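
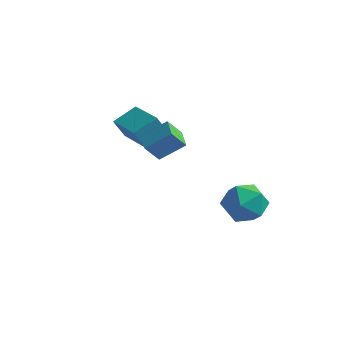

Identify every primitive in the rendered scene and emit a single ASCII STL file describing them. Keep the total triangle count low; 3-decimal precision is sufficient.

solid 
facet normal -0.453 -0.782 -0.427
outer loop
vertex -2.261 -1.505 2.245
vertex -3.758 -0.465 1.927
vertex -1.875 -1.229 1.331
endloop
endfacet
facet normal 0.809 -0.563 0.172
outer loop
vertex -1.322 -0.275 1.853
vertex -2.261 -1.505 2.245
vertex -1.875 -1.229 1.331
endloop
endfacet
facet normal -0.453 -0.782 -0.427
outer loop
vertex -1.875 -1.229 1.331
vertex -3.758 -0.465 1.927
vertex -3.372 -0.189 1.013
endloop
endfacet
facet normal 0.375 0.268 -0.887
outer loop
vertex -3.372 -0.189 1.013
vertex -1.322 -0.275 1.853
vertex -1.875 -1.229 1.331
endloop
endfacet
facet normal -0.375 -0.268 0.887
outer loop
vertex -2.261 -1.505 2.245
vertex -3.205 0.489 2.449
vertex -3.758 -0.465 1.927
endloop
endfacet
facet normal 0.809 -0.563 0.172
outer loop
vertex -1.708 -0.551 2.767
vertex -2.261 -1.505 2.245
vertex -1.322 -0.275 1.853
endloop
endfacet
facet normal -0.375 -0.268 0.887
outer loop
vertex -1.708 -0.551 2.767
vertex -3.205 0.489 2.449
vertex -2.261 -1.505 2.245
endloop
endfacet
facet normal -0.809 0.563 -0.172
outer loop
vertex -3.758 -0.465 1.927
vertex -3.205 0.489 2.449
vertex -3.372 -0.189 1.013
endloop
endfacet
facet normal 0.375 0.268 -0.887
outer loop
vertex -2.819 0.765 1.535
vertex -1.322 -0.275 1.853
vertex -3.372 -0.189 1.013
endloop
endfacet
facet normal -0.809 0.563 -0.172
outer loop
vertex -3.372 -0.189 1.013
vertex -3.205 0.489 2.449
vertex -2.819 0.765 1.535
endloop
endfacet
facet normal 0.453 0.782 0.427
outer loop
vertex -2.819 0.765 1.535
vertex -1.708 -0.551 2.767
vertex -1.322 -0.275 1.853
endloop
endfacet
facet normal 0.453 0.782 0.427
outer loop
vertex -3.205 0.489 2.449
vertex -1.708 -0.551 2.767
vertex -2.819 0.765 1.535
endloop
endfacet
facet normal -0.509 0.492 0.706
outer loop
vertex 2.055 0.772 -0.966
vertex 1.111 0.347 -1.35
vertex 1.68 -0.187 -0.568
endloop
endfacet
facet normal 0.147 0.330 0.933
outer loop
vertex 2.055 0.772 -0.966
vertex 1.68 -0.187 -0.568
vertex 2.755 -0.061 -0.782
endloop
endfacet
facet normal 0.616 0.624 0.482
outer loop
vertex 2.055 0.772 -0.966
vertex 2.755 -0.061 -0.782
vertex 2.852 0.55 -1.697
endloop
endfacet
facet normal 0.248 0.968 -0.023
outer loop
vertex 2.055 0.772 -0.966
vertex 2.852 0.55 -1.697
vertex 1.836 0.802 -2.047
endloop
endfacet
facet normal -0.446 0.887 0.115
outer loop
vertex 2.055 0.772 -0.966
vertex 1.836 0.802 -2.047
vertex 1.111 0.347 -1.35
endloop
endfacet
facet normal 0.223 -0.380 0.898
outer loop
vertex 2.755 -0.061 -0.782
vertex 1.68 -0.187 -0.568
vertex 2.244 -1.002 -1.053
endloop
endfacet
facet normal -0.839 -0.115 0.532
outer loop
vertex 1.68 -0.187 -0.568
vertex 1.111 0.347 -1.35
vertex 1.228 -0.75 -1.403
endloop
endfacet
facet normal -0.738 0.523 -0.426
outer loop
vertex 1.111 0.347 -1.35
vertex 1.836 0.802 -2.047
vertex 1.325 -0.139 -2.318
endloop
endfacet
facet normal 0.386 0.654 -0.650
outer loop
vertex 1.836 0.802 -2.047
vertex 2.852 0.55 -1.697
vertex 2.4 -0.013 -2.532
endloop
endfacet
facet normal 0.981 0.096 0.168
outer loop
vertex 2.852 0.55 -1.697
vertex 2.755 -0.061 -0.782
vertex 2.969 -0.547 -1.75
endloop
endfacet
facet normal -0.248 -0.968 0.023
outer loop
vertex 2.025 -0.972 -2.134
vertex 2.244 -1.002 -1.053
vertex 1.228 -0.75 -1.403
endloop
endfacet
facet normal -0.616 -0.624 -0.482
outer loop
vertex 2.025 -0.972 -2.134
vertex 1.228 -0.75 -1.403
vertex 1.325 -0.139 -2.318
endloop
endfacet
facet normal -0.147 -0.330 -0.933
outer loop
vertex 2.025 -0.972 -2.134
vertex 1.325 -0.139 -2.318
vertex 2.4 -0.013 -2.532
endloop
endfacet
facet normal 0.509 -0.492 -0.706
outer loop
vertex 2.025 -0.972 -2.134
vertex 2.4 -0.013 -2.532
vertex 2.969 -0.547 -1.75
endloop
endfacet
facet normal 0.446 -0.887 -0.115
outer loop
vertex 2.025 -0.972 -2.134
vertex 2.969 -0.547 -1.75
vertex 2.244 -1.002 -1.053
endloop
endfacet
facet normal -0.386 -0.654 0.650
outer loop
vertex 1.228 -0.75 -1.403
vertex 2.244 -1.002 -1.053
vertex 1.68 -0.187 -0.568
endloop
endfacet
facet normal -0.981 -0.096 -0.168
outer loop
vertex 1.325 -0.139 -2.318
vertex 1.228 -0.75 -1.403
vertex 1.111 0.347 -1.35
endloop
endfacet
facet normal -0.223 0.380 -0.898
outer loop
vertex 2.4 -0.013 -2.532
vertex 1.325 -0.139 -2.318
vertex 1.836 0.802 -2.047
endloop
endfacet
facet normal 0.839 0.115 -0.532
outer loop
vertex 2.969 -0.547 -1.75
vertex 2.4 -0.013 -2.532
vertex 2.852 0.55 -1.697
endloop
endfacet
facet normal 0.738 -0.523 0.426
outer loop
vertex 2.244 -1.002 -1.053
vertex 2.969 -0.547 -1.75
vertex 2.755 -0.061 -0.782
endloop
endfacet
facet normal -0.587 0.798 0.136
outer loop
vertex -0.293 -2.453 4.043
vertex 0.119 -2.016 3.256
vertex -1.196 -2.986 3.274
endloop
endfacet
facet normal -0.416 -0.442 0.795
outer loop
vertex -0.639 -3.744 3.144
vertex -0.293 -2.453 4.043
vertex -1.196 -2.986 3.274
endloop
endfacet
facet normal -0.587 0.798 0.137
outer loop
vertex -1.196 -2.986 3.274
vertex 0.119 -2.016 3.256
vertex -0.784 -2.548 2.487
endloop
endfacet
facet normal -0.695 -0.409 -0.591
outer loop
vertex -0.784 -2.548 2.487
vertex -0.639 -3.744 3.144
vertex -1.196 -2.986 3.274
endloop
endfacet
facet normal 0.695 0.409 0.591
outer loop
vertex -0.293 -2.453 4.043
vertex 0.676 -2.774 3.126
vertex 0.119 -2.016 3.256
endloop
endfacet
facet normal -0.416 -0.442 0.795
outer loop
vertex 0.264 -3.212 3.913
vertex -0.293 -2.453 4.043
vertex -0.639 -3.744 3.144
endloop
endfacet
facet normal 0.695 0.409 0.591
outer loop
vertex 0.264 -3.212 3.913
vertex 0.676 -2.774 3.126
vertex -0.293 -2.453 4.043
endloop
endfacet
facet normal 0.416 0.442 -0.795
outer loop
vertex 0.119 -2.016 3.256
vertex 0.676 -2.774 3.126
vertex -0.784 -2.548 2.487
endloop
endfacet
facet normal -0.695 -0.409 -0.591
outer loop
vertex -0.227 -3.307 2.357
vertex -0.639 -3.744 3.144
vertex -0.784 -2.548 2.487
endloop
endfacet
facet normal 0.416 0.442 -0.795
outer loop
vertex -0.784 -2.548 2.487
vertex 0.676 -2.774 3.126
vertex -0.227 -3.307 2.357
endloop
endfacet
facet normal 0.586 -0.798 -0.136
outer loop
vertex -0.227 -3.307 2.357
vertex 0.264 -3.212 3.913
vertex -0.639 -3.744 3.144
endloop
endfacet
facet normal 0.587 -0.798 -0.137
outer loop
vertex 0.676 -2.774 3.126
vertex 0.264 -3.212 3.913
vertex -0.227 -3.307 2.357
endloop
endfacet

endsolid


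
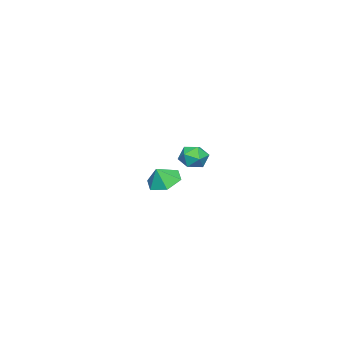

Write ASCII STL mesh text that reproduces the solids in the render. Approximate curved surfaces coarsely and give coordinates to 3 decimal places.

solid 
facet normal -0.462 0.783 -0.416
outer loop
vertex 4.008 1.742 0.866
vertex 3.309 1.433 1.06
vertex 3.679 1.917 1.561
endloop
endfacet
facet normal 0.179 0.971 -0.160
outer loop
vertex 4.008 1.742 0.866
vertex 3.679 1.917 1.561
vertex 4.452 1.767 1.517
endloop
endfacet
facet normal 0.671 0.565 -0.479
outer loop
vertex 4.008 1.742 0.866
vertex 4.452 1.767 1.517
vertex 4.56 1.191 0.989
endloop
endfacet
facet normal 0.336 0.128 -0.933
outer loop
vertex 4.008 1.742 0.866
vertex 4.56 1.191 0.989
vertex 3.853 0.985 0.706
endloop
endfacet
facet normal -0.364 0.263 -0.893
outer loop
vertex 4.008 1.742 0.866
vertex 3.853 0.985 0.706
vertex 3.309 1.433 1.06
endloop
endfacet
facet normal 0.190 0.822 0.537
outer loop
vertex 4.452 1.767 1.517
vertex 3.679 1.917 1.561
vertex 4.027 1.475 2.114
endloop
endfacet
facet normal -0.846 0.520 0.123
outer loop
vertex 3.679 1.917 1.561
vertex 3.309 1.433 1.06
vertex 3.32 1.269 1.831
endloop
endfacet
facet normal -0.689 -0.324 -0.649
outer loop
vertex 3.309 1.433 1.06
vertex 3.853 0.985 0.706
vertex 3.428 0.693 1.303
endloop
endfacet
facet normal 0.444 -0.543 -0.713
outer loop
vertex 3.853 0.985 0.706
vertex 4.56 1.191 0.989
vertex 4.201 0.543 1.259
endloop
endfacet
facet normal 0.986 0.165 0.021
outer loop
vertex 4.56 1.191 0.989
vertex 4.452 1.767 1.517
vertex 4.571 1.027 1.76
endloop
endfacet
facet normal -0.336 -0.128 0.933
outer loop
vertex 3.872 0.718 1.954
vertex 4.027 1.475 2.114
vertex 3.32 1.269 1.831
endloop
endfacet
facet normal -0.671 -0.565 0.479
outer loop
vertex 3.872 0.718 1.954
vertex 3.32 1.269 1.831
vertex 3.428 0.693 1.303
endloop
endfacet
facet normal -0.179 -0.971 0.160
outer loop
vertex 3.872 0.718 1.954
vertex 3.428 0.693 1.303
vertex 4.201 0.543 1.259
endloop
endfacet
facet normal 0.462 -0.783 0.416
outer loop
vertex 3.872 0.718 1.954
vertex 4.201 0.543 1.259
vertex 4.571 1.027 1.76
endloop
endfacet
facet normal 0.364 -0.263 0.893
outer loop
vertex 3.872 0.718 1.954
vertex 4.571 1.027 1.76
vertex 4.027 1.475 2.114
endloop
endfacet
facet normal -0.444 0.543 0.713
outer loop
vertex 3.32 1.269 1.831
vertex 4.027 1.475 2.114
vertex 3.679 1.917 1.561
endloop
endfacet
facet normal -0.986 -0.165 -0.021
outer loop
vertex 3.428 0.693 1.303
vertex 3.32 1.269 1.831
vertex 3.309 1.433 1.06
endloop
endfacet
facet normal -0.190 -0.822 -0.537
outer loop
vertex 4.201 0.543 1.259
vertex 3.428 0.693 1.303
vertex 3.853 0.985 0.706
endloop
endfacet
facet normal 0.846 -0.520 -0.123
outer loop
vertex 4.571 1.027 1.76
vertex 4.201 0.543 1.259
vertex 4.56 1.191 0.989
endloop
endfacet
facet normal 0.689 0.324 0.649
outer loop
vertex 4.027 1.475 2.114
vertex 4.571 1.027 1.76
vertex 4.452 1.767 1.517
endloop
endfacet
facet normal -0.463 0.205 -0.863
outer loop
vertex -2.065 -2.961 -3.592
vertex -2.86 -3.51 -3.296
vertex -2.82 -2.523 -3.083
endloop
endfacet
facet normal 0.662 0.553 0.506
outer loop
vertex -2.065 -2.961 -3.592
vertex -2.82 -2.523 -3.083
vertex -2.36 -3.73 -2.364
endloop
endfacet
facet normal -0.463 0.205 -0.862
outer loop
vertex -2.82 -2.523 -3.083
vertex -2.86 -3.51 -3.296
vertex -3.614 -3.071 -2.787
endloop
endfacet
facet normal -0.026 0.504 0.863
outer loop
vertex -2.82 -2.523 -3.083
vertex -3.614 -3.071 -2.787
vertex -2.36 -3.73 -2.364
endloop
endfacet
facet normal -0.463 0.204 -0.862
outer loop
vertex -3.614 -3.071 -2.787
vertex -2.86 -3.51 -3.296
vertex -3.655 -4.058 -2.999
endloop
endfacet
facet normal -0.397 -0.177 0.901
outer loop
vertex -3.614 -3.071 -2.787
vertex -3.655 -4.058 -2.999
vertex -2.36 -3.73 -2.364
endloop
endfacet
facet normal -0.463 0.204 -0.863
outer loop
vertex -3.655 -4.058 -2.999
vertex -2.86 -3.51 -3.296
vertex -2.9 -4.496 -3.508
endloop
endfacet
facet normal -0.079 -0.811 0.580
outer loop
vertex -3.655 -4.058 -2.999
vertex -2.9 -4.496 -3.508
vertex -2.36 -3.73 -2.364
endloop
endfacet
facet normal -0.463 0.204 -0.862
outer loop
vertex -2.9 -4.496 -3.508
vertex -2.86 -3.51 -3.296
vertex -2.106 -3.948 -3.805
endloop
endfacet
facet normal 0.609 -0.761 0.223
outer loop
vertex -2.9 -4.496 -3.508
vertex -2.106 -3.948 -3.805
vertex -2.36 -3.73 -2.364
endloop
endfacet
facet normal -0.463 0.205 -0.862
outer loop
vertex -2.106 -3.948 -3.805
vertex -2.86 -3.51 -3.296
vertex -2.065 -2.961 -3.592
endloop
endfacet
facet normal 0.979 -0.081 0.185
outer loop
vertex -2.106 -3.948 -3.805
vertex -2.065 -2.961 -3.592
vertex -2.36 -3.73 -2.364
endloop
endfacet

endsolid


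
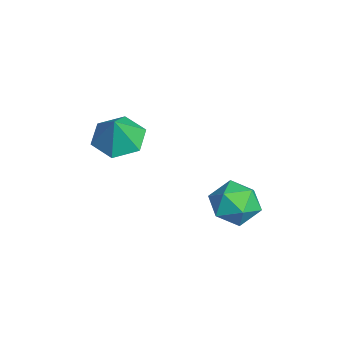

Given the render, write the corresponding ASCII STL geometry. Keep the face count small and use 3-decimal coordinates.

solid 
facet normal -0.422 0.138 -0.896
outer loop
vertex -2.595 -1.234 0.005
vertex -3.405 -0.917 0.435
vertex -2.702 -0.29 0.201
endloop
endfacet
facet normal 0.987 0.083 0.138
outer loop
vertex -2.595 -1.234 0.005
vertex -2.702 -0.29 0.201
vertex -2.835 -1.103 1.645
endloop
endfacet
facet normal -0.422 0.138 -0.896
outer loop
vertex -2.702 -0.29 0.201
vertex -3.405 -0.917 0.435
vertex -3.512 0.027 0.631
endloop
endfacet
facet normal 0.523 0.721 0.454
outer loop
vertex -2.702 -0.29 0.201
vertex -3.512 0.027 0.631
vertex -2.835 -1.103 1.645
endloop
endfacet
facet normal -0.422 0.138 -0.896
outer loop
vertex -3.512 0.027 0.631
vertex -3.405 -0.917 0.435
vertex -4.214 -0.6 0.865
endloop
endfacet
facet normal -0.241 0.564 0.790
outer loop
vertex -3.512 0.027 0.631
vertex -4.214 -0.6 0.865
vertex -2.835 -1.103 1.645
endloop
endfacet
facet normal -0.422 0.138 -0.896
outer loop
vertex -4.214 -0.6 0.865
vertex -3.405 -0.917 0.435
vertex -4.107 -1.544 0.669
endloop
endfacet
facet normal -0.541 -0.229 0.809
outer loop
vertex -4.214 -0.6 0.865
vertex -4.107 -1.544 0.669
vertex -2.835 -1.103 1.645
endloop
endfacet
facet normal -0.422 0.138 -0.896
outer loop
vertex -4.107 -1.544 0.669
vertex -3.405 -0.917 0.435
vertex -3.297 -1.861 0.239
endloop
endfacet
facet normal -0.078 -0.867 0.493
outer loop
vertex -4.107 -1.544 0.669
vertex -3.297 -1.861 0.239
vertex -2.835 -1.103 1.645
endloop
endfacet
facet normal -0.422 0.138 -0.896
outer loop
vertex -3.297 -1.861 0.239
vertex -3.405 -0.917 0.435
vertex -2.595 -1.234 0.005
endloop
endfacet
facet normal 0.686 -0.710 0.157
outer loop
vertex -3.297 -1.861 0.239
vertex -2.595 -1.234 0.005
vertex -2.835 -1.103 1.645
endloop
endfacet
facet normal -0.793 0.479 -0.377
outer loop
vertex -2.79 3.353 -3.455
vertex -3.397 2.785 -2.901
vertex -3.049 3.647 -2.536
endloop
endfacet
facet normal -0.224 0.908 -0.354
outer loop
vertex -2.79 3.353 -3.455
vertex -3.049 3.647 -2.536
vertex -2.107 3.757 -2.849
endloop
endfacet
facet normal 0.296 0.606 -0.738
outer loop
vertex -2.79 3.353 -3.455
vertex -2.107 3.757 -2.849
vertex -1.872 2.963 -3.407
endloop
endfacet
facet normal 0.048 -0.010 -0.999
outer loop
vertex -2.79 3.353 -3.455
vertex -1.872 2.963 -3.407
vertex -2.669 2.362 -3.439
endloop
endfacet
facet normal -0.625 -0.089 -0.776
outer loop
vertex -2.79 3.353 -3.455
vertex -2.669 2.362 -3.439
vertex -3.397 2.785 -2.901
endloop
endfacet
facet normal -0.003 0.946 0.325
outer loop
vertex -2.107 3.757 -2.849
vertex -3.049 3.647 -2.536
vertex -2.291 3.438 -1.921
endloop
endfacet
facet normal -0.924 0.251 0.287
outer loop
vertex -3.049 3.647 -2.536
vertex -3.397 2.785 -2.901
vertex -3.088 2.837 -1.953
endloop
endfacet
facet normal -0.653 -0.667 -0.359
outer loop
vertex -3.397 2.785 -2.901
vertex -2.669 2.362 -3.439
vertex -2.853 2.043 -2.511
endloop
endfacet
facet normal 0.436 -0.540 -0.720
outer loop
vertex -2.669 2.362 -3.439
vertex -1.872 2.963 -3.407
vertex -1.911 2.153 -2.824
endloop
endfacet
facet normal 0.838 0.457 -0.298
outer loop
vertex -1.872 2.963 -3.407
vertex -2.107 3.757 -2.849
vertex -1.563 3.015 -2.459
endloop
endfacet
facet normal -0.048 0.010 0.999
outer loop
vertex -2.17 2.447 -1.905
vertex -2.291 3.438 -1.921
vertex -3.088 2.837 -1.953
endloop
endfacet
facet normal -0.296 -0.606 0.738
outer loop
vertex -2.17 2.447 -1.905
vertex -3.088 2.837 -1.953
vertex -2.853 2.043 -2.511
endloop
endfacet
facet normal 0.224 -0.908 0.354
outer loop
vertex -2.17 2.447 -1.905
vertex -2.853 2.043 -2.511
vertex -1.911 2.153 -2.824
endloop
endfacet
facet normal 0.793 -0.479 0.377
outer loop
vertex -2.17 2.447 -1.905
vertex -1.911 2.153 -2.824
vertex -1.563 3.015 -2.459
endloop
endfacet
facet normal 0.625 0.089 0.776
outer loop
vertex -2.17 2.447 -1.905
vertex -1.563 3.015 -2.459
vertex -2.291 3.438 -1.921
endloop
endfacet
facet normal -0.436 0.540 0.720
outer loop
vertex -3.088 2.837 -1.953
vertex -2.291 3.438 -1.921
vertex -3.049 3.647 -2.536
endloop
endfacet
facet normal -0.838 -0.457 0.298
outer loop
vertex -2.853 2.043 -2.511
vertex -3.088 2.837 -1.953
vertex -3.397 2.785 -2.901
endloop
endfacet
facet normal 0.003 -0.946 -0.325
outer loop
vertex -1.911 2.153 -2.824
vertex -2.853 2.043 -2.511
vertex -2.669 2.362 -3.439
endloop
endfacet
facet normal 0.924 -0.251 -0.287
outer loop
vertex -1.563 3.015 -2.459
vertex -1.911 2.153 -2.824
vertex -1.872 2.963 -3.407
endloop
endfacet
facet normal 0.653 0.667 0.359
outer loop
vertex -2.291 3.438 -1.921
vertex -1.563 3.015 -2.459
vertex -2.107 3.757 -2.849
endloop
endfacet

endsolid


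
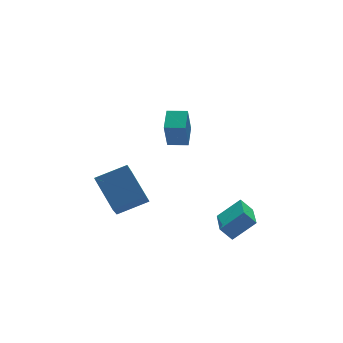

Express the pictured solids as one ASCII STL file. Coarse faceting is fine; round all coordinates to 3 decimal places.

solid 
facet normal -0.556 -0.773 -0.305
outer loop
vertex -0.064 0.759 3.655
vertex -0.814 1.323 3.592
vertex 0.281 1.062 2.258
endloop
endfacet
facet normal 0.797 -0.600 0.067
outer loop
vertex 0.954 1.997 2.628
vertex -0.064 0.759 3.655
vertex 0.281 1.062 2.258
endloop
endfacet
facet normal -0.556 -0.773 -0.305
outer loop
vertex 0.281 1.062 2.258
vertex -0.814 1.323 3.592
vertex -0.469 1.626 2.196
endloop
endfacet
facet normal 0.234 0.207 -0.950
outer loop
vertex -0.469 1.626 2.196
vertex 0.954 1.997 2.628
vertex 0.281 1.062 2.258
endloop
endfacet
facet normal -0.235 -0.207 0.950
outer loop
vertex -0.064 0.759 3.655
vertex -0.141 2.258 3.962
vertex -0.814 1.323 3.592
endloop
endfacet
facet normal 0.797 -0.600 0.067
outer loop
vertex 0.609 1.694 4.024
vertex -0.064 0.759 3.655
vertex 0.954 1.997 2.628
endloop
endfacet
facet normal -0.234 -0.207 0.950
outer loop
vertex 0.609 1.694 4.024
vertex -0.141 2.258 3.962
vertex -0.064 0.759 3.655
endloop
endfacet
facet normal -0.797 0.600 -0.067
outer loop
vertex -0.814 1.323 3.592
vertex -0.141 2.258 3.962
vertex -0.469 1.626 2.196
endloop
endfacet
facet normal 0.235 0.206 -0.950
outer loop
vertex 0.204 2.561 2.565
vertex 0.954 1.997 2.628
vertex -0.469 1.626 2.196
endloop
endfacet
facet normal -0.797 0.600 -0.067
outer loop
vertex -0.469 1.626 2.196
vertex -0.141 2.258 3.962
vertex 0.204 2.561 2.565
endloop
endfacet
facet normal 0.556 0.773 0.305
outer loop
vertex 0.204 2.561 2.565
vertex 0.609 1.694 4.024
vertex 0.954 1.997 2.628
endloop
endfacet
facet normal 0.556 0.773 0.305
outer loop
vertex -0.141 2.258 3.962
vertex 0.609 1.694 4.024
vertex 0.204 2.561 2.565
endloop
endfacet
facet normal -0.515 0.449 0.730
outer loop
vertex 1.924 -0.995 -1.549
vertex 2.737 0.584 -1.946
vertex 0.87 -0.687 -2.481
endloop
endfacet
facet normal -0.447 -0.868 0.218
outer loop
vertex 1.303 -1.064 -3.094
vertex 1.924 -0.995 -1.549
vertex 0.87 -0.687 -2.481
endloop
endfacet
facet normal -0.515 0.449 0.730
outer loop
vertex 0.87 -0.687 -2.481
vertex 2.737 0.584 -1.946
vertex 1.684 0.892 -2.878
endloop
endfacet
facet normal -0.731 0.214 -0.648
outer loop
vertex 1.684 0.892 -2.878
vertex 1.303 -1.064 -3.094
vertex 0.87 -0.687 -2.481
endloop
endfacet
facet normal 0.731 -0.214 0.648
outer loop
vertex 1.924 -0.995 -1.549
vertex 3.17 0.207 -2.559
vertex 2.737 0.584 -1.946
endloop
endfacet
facet normal -0.447 -0.867 0.218
outer loop
vertex 2.356 -1.372 -2.162
vertex 1.924 -0.995 -1.549
vertex 1.303 -1.064 -3.094
endloop
endfacet
facet normal 0.731 -0.214 0.647
outer loop
vertex 2.356 -1.372 -2.162
vertex 3.17 0.207 -2.559
vertex 1.924 -0.995 -1.549
endloop
endfacet
facet normal 0.447 0.868 -0.218
outer loop
vertex 2.737 0.584 -1.946
vertex 3.17 0.207 -2.559
vertex 1.684 0.892 -2.878
endloop
endfacet
facet normal -0.732 0.214 -0.647
outer loop
vertex 2.116 0.515 -3.491
vertex 1.303 -1.064 -3.094
vertex 1.684 0.892 -2.878
endloop
endfacet
facet normal 0.447 0.867 -0.219
outer loop
vertex 1.684 0.892 -2.878
vertex 3.17 0.207 -2.559
vertex 2.116 0.515 -3.491
endloop
endfacet
facet normal 0.515 -0.449 -0.730
outer loop
vertex 2.116 0.515 -3.491
vertex 2.356 -1.372 -2.162
vertex 1.303 -1.064 -3.094
endloop
endfacet
facet normal 0.515 -0.449 -0.730
outer loop
vertex 3.17 0.207 -2.559
vertex 2.356 -1.372 -2.162
vertex 2.116 0.515 -3.491
endloop
endfacet
facet normal -0.907 0.224 -0.356
outer loop
vertex -2.734 4.344 -0.836
vertex -1.946 5.466 -2.137
vertex -2.62 2.806 -2.094
endloop
endfacet
facet normal -0.417 -0.594 0.688
outer loop
vertex -1.114 2.434 -1.503
vertex -2.734 4.344 -0.836
vertex -2.62 2.806 -2.094
endloop
endfacet
facet normal -0.907 0.224 -0.356
outer loop
vertex -2.62 2.806 -2.094
vertex -1.946 5.466 -2.137
vertex -1.832 3.928 -3.395
endloop
endfacet
facet normal 0.057 -0.773 -0.632
outer loop
vertex -1.832 3.928 -3.395
vertex -1.114 2.434 -1.503
vertex -2.62 2.806 -2.094
endloop
endfacet
facet normal -0.057 0.773 0.632
outer loop
vertex -2.734 4.344 -0.836
vertex -0.44 5.094 -1.546
vertex -1.946 5.466 -2.137
endloop
endfacet
facet normal -0.417 -0.594 0.688
outer loop
vertex -1.228 3.972 -0.245
vertex -2.734 4.344 -0.836
vertex -1.114 2.434 -1.503
endloop
endfacet
facet normal -0.057 0.773 0.632
outer loop
vertex -1.228 3.972 -0.245
vertex -0.44 5.094 -1.546
vertex -2.734 4.344 -0.836
endloop
endfacet
facet normal 0.417 0.594 -0.688
outer loop
vertex -1.946 5.466 -2.137
vertex -0.44 5.094 -1.546
vertex -1.832 3.928 -3.395
endloop
endfacet
facet normal 0.057 -0.773 -0.632
outer loop
vertex -0.326 3.556 -2.804
vertex -1.114 2.434 -1.503
vertex -1.832 3.928 -3.395
endloop
endfacet
facet normal 0.417 0.594 -0.688
outer loop
vertex -1.832 3.928 -3.395
vertex -0.44 5.094 -1.546
vertex -0.326 3.556 -2.804
endloop
endfacet
facet normal 0.907 -0.224 0.356
outer loop
vertex -0.326 3.556 -2.804
vertex -1.228 3.972 -0.245
vertex -1.114 2.434 -1.503
endloop
endfacet
facet normal 0.907 -0.224 0.356
outer loop
vertex -0.44 5.094 -1.546
vertex -1.228 3.972 -0.245
vertex -0.326 3.556 -2.804
endloop
endfacet

endsolid


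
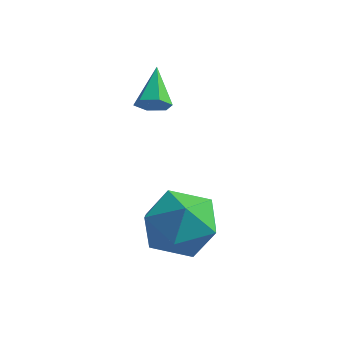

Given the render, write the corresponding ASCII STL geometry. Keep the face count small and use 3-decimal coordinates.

solid 
facet normal 0.347 -0.712 -0.610
outer loop
vertex -3.108 2.456 2.211
vertex -3.645 2.249 2.147
vertex -3.447 2.656 1.785
endloop
endfacet
facet normal 0.587 0.804 -0.090
outer loop
vertex -3.108 2.456 2.211
vertex -3.447 2.656 1.785
vertex -4.175 3.331 3.073
endloop
endfacet
facet normal 0.349 -0.712 -0.609
outer loop
vertex -3.447 2.656 1.785
vertex -3.645 2.249 2.147
vertex -3.984 2.448 1.72
endloop
endfacet
facet normal -0.242 0.797 -0.554
outer loop
vertex -3.447 2.656 1.785
vertex -3.984 2.448 1.72
vertex -4.175 3.331 3.073
endloop
endfacet
facet normal 0.348 -0.713 -0.609
outer loop
vertex -3.984 2.448 1.72
vertex -3.645 2.249 2.147
vertex -4.183 2.041 2.083
endloop
endfacet
facet normal -0.938 0.215 -0.273
outer loop
vertex -3.984 2.448 1.72
vertex -4.183 2.041 2.083
vertex -4.175 3.331 3.073
endloop
endfacet
facet normal 0.348 -0.712 -0.610
outer loop
vertex -4.183 2.041 2.083
vertex -3.645 2.249 2.147
vertex -3.844 1.842 2.509
endloop
endfacet
facet normal -0.805 -0.358 0.473
outer loop
vertex -4.183 2.041 2.083
vertex -3.844 1.842 2.509
vertex -4.175 3.331 3.073
endloop
endfacet
facet normal 0.348 -0.712 -0.610
outer loop
vertex -3.844 1.842 2.509
vertex -3.645 2.249 2.147
vertex -3.306 2.049 2.574
endloop
endfacet
facet normal 0.021 -0.350 0.937
outer loop
vertex -3.844 1.842 2.509
vertex -3.306 2.049 2.574
vertex -4.175 3.331 3.073
endloop
endfacet
facet normal 0.347 -0.713 -0.610
outer loop
vertex -3.306 2.049 2.574
vertex -3.645 2.249 2.147
vertex -3.108 2.456 2.211
endloop
endfacet
facet normal 0.720 0.233 0.654
outer loop
vertex -3.306 2.049 2.574
vertex -3.108 2.456 2.211
vertex -4.175 3.331 3.073
endloop
endfacet
facet normal -0.852 -0.158 0.499
outer loop
vertex -2.373 -0.208 -0.676
vertex -1.834 -1.151 -0.054
vertex -1.781 0.012 0.405
endloop
endfacet
facet normal -0.784 0.530 0.322
outer loop
vertex -2.373 -0.208 -0.676
vertex -1.781 0.012 0.405
vertex -1.642 0.801 -0.557
endloop
endfacet
facet normal -0.724 0.570 -0.389
outer loop
vertex -2.373 -0.208 -0.676
vertex -1.642 0.801 -0.557
vertex -1.609 0.125 -1.609
endloop
endfacet
facet normal -0.754 -0.093 -0.651
outer loop
vertex -2.373 -0.208 -0.676
vertex -1.609 0.125 -1.609
vertex -1.728 -1.081 -1.298
endloop
endfacet
facet normal -0.833 -0.543 -0.102
outer loop
vertex -2.373 -0.208 -0.676
vertex -1.728 -1.081 -1.298
vertex -1.834 -1.151 -0.054
endloop
endfacet
facet normal -0.177 0.773 0.609
outer loop
vertex -1.642 0.801 -0.557
vertex -1.781 0.012 0.405
vertex -0.652 0.481 0.138
endloop
endfacet
facet normal -0.287 -0.340 0.895
outer loop
vertex -1.781 0.012 0.405
vertex -1.834 -1.151 -0.054
vertex -0.771 -0.725 0.449
endloop
endfacet
facet normal -0.258 -0.963 -0.076
outer loop
vertex -1.834 -1.151 -0.054
vertex -1.728 -1.081 -1.298
vertex -0.738 -1.401 -0.603
endloop
endfacet
facet normal -0.130 -0.236 -0.963
outer loop
vertex -1.728 -1.081 -1.298
vertex -1.609 0.125 -1.609
vertex -0.599 -0.612 -1.565
endloop
endfacet
facet normal -0.080 0.837 -0.541
outer loop
vertex -1.609 0.125 -1.609
vertex -1.642 0.801 -0.557
vertex -0.546 0.551 -1.106
endloop
endfacet
facet normal 0.754 0.093 0.651
outer loop
vertex -0.007 -0.392 -0.484
vertex -0.652 0.481 0.138
vertex -0.771 -0.725 0.449
endloop
endfacet
facet normal 0.724 -0.570 0.389
outer loop
vertex -0.007 -0.392 -0.484
vertex -0.771 -0.725 0.449
vertex -0.738 -1.401 -0.603
endloop
endfacet
facet normal 0.784 -0.530 -0.322
outer loop
vertex -0.007 -0.392 -0.484
vertex -0.738 -1.401 -0.603
vertex -0.599 -0.612 -1.565
endloop
endfacet
facet normal 0.852 0.158 -0.499
outer loop
vertex -0.007 -0.392 -0.484
vertex -0.599 -0.612 -1.565
vertex -0.546 0.551 -1.106
endloop
endfacet
facet normal 0.833 0.543 0.102
outer loop
vertex -0.007 -0.392 -0.484
vertex -0.546 0.551 -1.106
vertex -0.652 0.481 0.138
endloop
endfacet
facet normal 0.130 0.236 0.963
outer loop
vertex -0.771 -0.725 0.449
vertex -0.652 0.481 0.138
vertex -1.781 0.012 0.405
endloop
endfacet
facet normal 0.080 -0.837 0.541
outer loop
vertex -0.738 -1.401 -0.603
vertex -0.771 -0.725 0.449
vertex -1.834 -1.151 -0.054
endloop
endfacet
facet normal 0.177 -0.773 -0.609
outer loop
vertex -0.599 -0.612 -1.565
vertex -0.738 -1.401 -0.603
vertex -1.728 -1.081 -1.298
endloop
endfacet
facet normal 0.287 0.340 -0.895
outer loop
vertex -0.546 0.551 -1.106
vertex -0.599 -0.612 -1.565
vertex -1.609 0.125 -1.609
endloop
endfacet
facet normal 0.258 0.963 0.076
outer loop
vertex -0.652 0.481 0.138
vertex -0.546 0.551 -1.106
vertex -1.642 0.801 -0.557
endloop
endfacet

endsolid


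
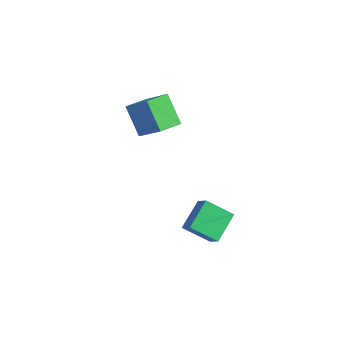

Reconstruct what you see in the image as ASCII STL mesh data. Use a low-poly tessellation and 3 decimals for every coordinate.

solid 
facet normal -0.660 0.104 0.744
outer loop
vertex -2.604 -0.289 1.939
vertex -2.619 0.819 1.771
vertex -3.769 -0.457 0.93
endloop
endfacet
facet normal 0.013 -0.989 0.150
outer loop
vertex -2.741 -0.619 -0.231
vertex -2.604 -0.289 1.939
vertex -3.769 -0.457 0.93
endloop
endfacet
facet normal -0.659 0.103 0.745
outer loop
vertex -3.769 -0.457 0.93
vertex -2.619 0.819 1.771
vertex -3.784 0.65 0.763
endloop
endfacet
facet normal -0.752 -0.108 -0.651
outer loop
vertex -3.784 0.65 0.763
vertex -2.741 -0.619 -0.231
vertex -3.769 -0.457 0.93
endloop
endfacet
facet normal 0.752 0.109 0.650
outer loop
vertex -2.604 -0.289 1.939
vertex -1.591 0.657 0.61
vertex -2.619 0.819 1.771
endloop
endfacet
facet normal 0.014 -0.989 0.149
outer loop
vertex -1.576 -0.45 0.777
vertex -2.604 -0.289 1.939
vertex -2.741 -0.619 -0.231
endloop
endfacet
facet normal 0.752 0.108 0.650
outer loop
vertex -1.576 -0.45 0.777
vertex -1.591 0.657 0.61
vertex -2.604 -0.289 1.939
endloop
endfacet
facet normal -0.014 0.989 -0.150
outer loop
vertex -2.619 0.819 1.771
vertex -1.591 0.657 0.61
vertex -3.784 0.65 0.763
endloop
endfacet
facet normal -0.752 -0.109 -0.650
outer loop
vertex -2.756 0.489 -0.399
vertex -2.741 -0.619 -0.231
vertex -3.784 0.65 0.763
endloop
endfacet
facet normal -0.014 0.989 -0.149
outer loop
vertex -3.784 0.65 0.763
vertex -1.591 0.657 0.61
vertex -2.756 0.489 -0.399
endloop
endfacet
facet normal 0.659 -0.104 -0.745
outer loop
vertex -2.756 0.489 -0.399
vertex -1.576 -0.45 0.777
vertex -2.741 -0.619 -0.231
endloop
endfacet
facet normal 0.660 -0.103 -0.744
outer loop
vertex -1.591 0.657 0.61
vertex -1.576 -0.45 0.777
vertex -2.756 0.489 -0.399
endloop
endfacet
facet normal -0.709 0.190 -0.679
outer loop
vertex 1.388 -1.899 -2.486
vertex 1.019 -0.727 -1.774
vertex 2.26 -1.191 -3.198
endloop
endfacet
facet normal 0.260 -0.825 -0.502
outer loop
vertex 2.941 -1.373 -2.546
vertex 1.388 -1.899 -2.486
vertex 2.26 -1.191 -3.198
endloop
endfacet
facet normal -0.709 0.189 -0.679
outer loop
vertex 2.26 -1.191 -3.198
vertex 1.019 -0.727 -1.774
vertex 1.891 -0.019 -2.487
endloop
endfacet
facet normal 0.656 0.532 -0.536
outer loop
vertex 1.891 -0.019 -2.487
vertex 2.941 -1.373 -2.546
vertex 2.26 -1.191 -3.198
endloop
endfacet
facet normal -0.655 -0.532 0.536
outer loop
vertex 1.388 -1.899 -2.486
vertex 1.7 -0.909 -1.122
vertex 1.019 -0.727 -1.774
endloop
endfacet
facet normal 0.260 -0.825 -0.501
outer loop
vertex 2.069 -2.081 -1.833
vertex 1.388 -1.899 -2.486
vertex 2.941 -1.373 -2.546
endloop
endfacet
facet normal -0.656 -0.532 0.536
outer loop
vertex 2.069 -2.081 -1.833
vertex 1.7 -0.909 -1.122
vertex 1.388 -1.899 -2.486
endloop
endfacet
facet normal -0.260 0.825 0.502
outer loop
vertex 1.019 -0.727 -1.774
vertex 1.7 -0.909 -1.122
vertex 1.891 -0.019 -2.487
endloop
endfacet
facet normal 0.656 0.532 -0.536
outer loop
vertex 2.572 -0.201 -1.834
vertex 2.941 -1.373 -2.546
vertex 1.891 -0.019 -2.487
endloop
endfacet
facet normal -0.260 0.825 0.502
outer loop
vertex 1.891 -0.019 -2.487
vertex 1.7 -0.909 -1.122
vertex 2.572 -0.201 -1.834
endloop
endfacet
facet normal 0.709 -0.189 0.679
outer loop
vertex 2.572 -0.201 -1.834
vertex 2.069 -2.081 -1.833
vertex 2.941 -1.373 -2.546
endloop
endfacet
facet normal 0.709 -0.189 0.680
outer loop
vertex 1.7 -0.909 -1.122
vertex 2.069 -2.081 -1.833
vertex 2.572 -0.201 -1.834
endloop
endfacet

endsolid


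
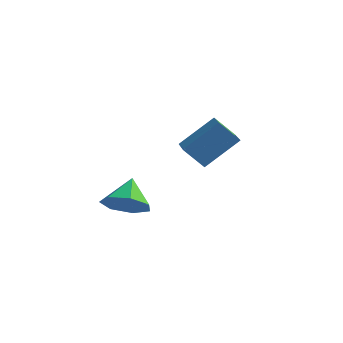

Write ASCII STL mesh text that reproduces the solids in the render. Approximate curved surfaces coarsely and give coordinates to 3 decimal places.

solid 
facet normal 0.201 -0.735 -0.647
outer loop
vertex -1.001 -3.591 -1.283
vertex -1.738 -4.159 -0.866
vertex -1.805 -3.497 -1.639
endloop
endfacet
facet normal 0.196 0.962 -0.189
outer loop
vertex -1.001 -3.591 -1.283
vertex -1.805 -3.497 -1.639
vertex -2.022 -3.121 0.046
endloop
endfacet
facet normal 0.201 -0.735 -0.647
outer loop
vertex -1.805 -3.497 -1.639
vertex -1.738 -4.159 -0.866
vertex -2.56 -3.901 -1.414
endloop
endfacet
facet normal -0.514 0.821 -0.249
outer loop
vertex -1.805 -3.497 -1.639
vertex -2.56 -3.901 -1.414
vertex -2.022 -3.121 0.046
endloop
endfacet
facet normal 0.200 -0.736 -0.646
outer loop
vertex -2.56 -3.901 -1.414
vertex -1.738 -4.159 -0.866
vertex -2.696 -4.499 -0.775
endloop
endfacet
facet normal -0.920 0.364 0.145
outer loop
vertex -2.56 -3.901 -1.414
vertex -2.696 -4.499 -0.775
vertex -2.022 -3.121 0.046
endloop
endfacet
facet normal 0.200 -0.736 -0.647
outer loop
vertex -2.696 -4.499 -0.775
vertex -1.738 -4.159 -0.866
vertex -2.111 -4.841 -0.206
endloop
endfacet
facet normal -0.715 -0.065 0.696
outer loop
vertex -2.696 -4.499 -0.775
vertex -2.111 -4.841 -0.206
vertex -2.022 -3.121 0.046
endloop
endfacet
facet normal 0.201 -0.736 -0.647
outer loop
vertex -2.111 -4.841 -0.206
vertex -1.738 -4.159 -0.866
vertex -1.246 -4.669 -0.133
endloop
endfacet
facet normal -0.055 -0.142 0.988
outer loop
vertex -2.111 -4.841 -0.206
vertex -1.246 -4.669 -0.133
vertex -2.022 -3.121 0.046
endloop
endfacet
facet normal 0.201 -0.736 -0.647
outer loop
vertex -1.246 -4.669 -0.133
vertex -1.738 -4.159 -0.866
vertex -0.752 -4.112 -0.613
endloop
endfacet
facet normal 0.565 0.190 0.803
outer loop
vertex -1.246 -4.669 -0.133
vertex -0.752 -4.112 -0.613
vertex -2.022 -3.121 0.046
endloop
endfacet
facet normal 0.201 -0.736 -0.647
outer loop
vertex -0.752 -4.112 -0.613
vertex -1.738 -4.159 -0.866
vertex -1.001 -3.591 -1.283
endloop
endfacet
facet normal 0.677 0.682 0.279
outer loop
vertex -0.752 -4.112 -0.613
vertex -1.001 -3.591 -1.283
vertex -2.022 -3.121 0.046
endloop
endfacet
facet normal -0.546 0.797 -0.258
outer loop
vertex -1.818 0.288 0.468
vertex -0.81 1.381 1.713
vertex -1.009 0.554 -0.42
endloop
endfacet
facet normal -0.519 -0.564 -0.642
outer loop
vertex -0.19 -0.641 -0.033
vertex -1.818 0.288 0.468
vertex -1.009 0.554 -0.42
endloop
endfacet
facet normal -0.547 0.797 -0.258
outer loop
vertex -1.009 0.554 -0.42
vertex -0.81 1.381 1.713
vertex -0.002 1.648 0.825
endloop
endfacet
facet normal 0.657 0.217 -0.722
outer loop
vertex -0.002 1.648 0.825
vertex -0.19 -0.641 -0.033
vertex -1.009 0.554 -0.42
endloop
endfacet
facet normal -0.657 -0.216 0.722
outer loop
vertex -1.818 0.288 0.468
vertex 0.009 0.186 2.1
vertex -0.81 1.381 1.713
endloop
endfacet
facet normal -0.519 -0.564 -0.642
outer loop
vertex -0.998 -0.908 0.855
vertex -1.818 0.288 0.468
vertex -0.19 -0.641 -0.033
endloop
endfacet
facet normal -0.657 -0.217 0.722
outer loop
vertex -0.998 -0.908 0.855
vertex 0.009 0.186 2.1
vertex -1.818 0.288 0.468
endloop
endfacet
facet normal 0.519 0.564 0.642
outer loop
vertex -0.81 1.381 1.713
vertex 0.009 0.186 2.1
vertex -0.002 1.648 0.825
endloop
endfacet
facet normal 0.657 0.217 -0.722
outer loop
vertex 0.818 0.452 1.212
vertex -0.19 -0.641 -0.033
vertex -0.002 1.648 0.825
endloop
endfacet
facet normal 0.519 0.564 0.642
outer loop
vertex -0.002 1.648 0.825
vertex 0.009 0.186 2.1
vertex 0.818 0.452 1.212
endloop
endfacet
facet normal 0.546 -0.797 0.257
outer loop
vertex 0.818 0.452 1.212
vertex -0.998 -0.908 0.855
vertex -0.19 -0.641 -0.033
endloop
endfacet
facet normal 0.546 -0.797 0.259
outer loop
vertex 0.009 0.186 2.1
vertex -0.998 -0.908 0.855
vertex 0.818 0.452 1.212
endloop
endfacet

endsolid


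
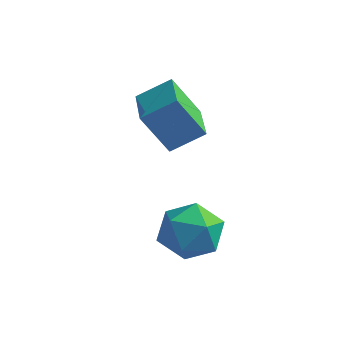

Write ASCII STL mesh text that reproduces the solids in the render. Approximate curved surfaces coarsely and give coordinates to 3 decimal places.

solid 
facet normal -0.973 -0.004 -0.231
outer loop
vertex -2.438 -2.619 -0.181
vertex -2.548 -3.654 0.299
vertex -2.702 -2.71 0.931
endloop
endfacet
facet normal -0.740 0.661 -0.122
outer loop
vertex -2.438 -2.619 -0.181
vertex -2.702 -2.71 0.931
vertex -1.943 -1.924 0.584
endloop
endfacet
facet normal -0.208 0.787 -0.580
outer loop
vertex -2.438 -2.619 -0.181
vertex -1.943 -1.924 0.584
vertex -1.32 -2.382 -0.261
endloop
endfacet
facet normal -0.112 0.199 -0.974
outer loop
vertex -2.438 -2.619 -0.181
vertex -1.32 -2.382 -0.261
vertex -1.693 -3.451 -0.437
endloop
endfacet
facet normal -0.584 -0.290 -0.758
outer loop
vertex -2.438 -2.619 -0.181
vertex -1.693 -3.451 -0.437
vertex -2.548 -3.654 0.299
endloop
endfacet
facet normal -0.474 0.696 0.539
outer loop
vertex -1.943 -1.924 0.584
vertex -2.702 -2.71 0.931
vertex -1.747 -2.529 1.537
endloop
endfacet
facet normal -0.850 -0.382 0.363
outer loop
vertex -2.702 -2.71 0.931
vertex -2.548 -3.654 0.299
vertex -2.12 -3.598 1.361
endloop
endfacet
facet normal -0.221 -0.843 -0.490
outer loop
vertex -2.548 -3.654 0.299
vertex -1.693 -3.451 -0.437
vertex -1.497 -4.056 0.516
endloop
endfacet
facet normal 0.542 -0.051 -0.839
outer loop
vertex -1.693 -3.451 -0.437
vertex -1.32 -2.382 -0.261
vertex -0.738 -3.27 0.169
endloop
endfacet
facet normal 0.386 0.900 -0.203
outer loop
vertex -1.32 -2.382 -0.261
vertex -1.943 -1.924 0.584
vertex -0.892 -2.326 0.801
endloop
endfacet
facet normal 0.112 -0.199 0.974
outer loop
vertex -1.002 -3.361 1.281
vertex -1.747 -2.529 1.537
vertex -2.12 -3.598 1.361
endloop
endfacet
facet normal 0.208 -0.787 0.580
outer loop
vertex -1.002 -3.361 1.281
vertex -2.12 -3.598 1.361
vertex -1.497 -4.056 0.516
endloop
endfacet
facet normal 0.740 -0.661 0.122
outer loop
vertex -1.002 -3.361 1.281
vertex -1.497 -4.056 0.516
vertex -0.738 -3.27 0.169
endloop
endfacet
facet normal 0.973 0.004 0.231
outer loop
vertex -1.002 -3.361 1.281
vertex -0.738 -3.27 0.169
vertex -0.892 -2.326 0.801
endloop
endfacet
facet normal 0.584 0.290 0.758
outer loop
vertex -1.002 -3.361 1.281
vertex -0.892 -2.326 0.801
vertex -1.747 -2.529 1.537
endloop
endfacet
facet normal -0.542 0.051 0.839
outer loop
vertex -2.12 -3.598 1.361
vertex -1.747 -2.529 1.537
vertex -2.702 -2.71 0.931
endloop
endfacet
facet normal -0.386 -0.900 0.203
outer loop
vertex -1.497 -4.056 0.516
vertex -2.12 -3.598 1.361
vertex -2.548 -3.654 0.299
endloop
endfacet
facet normal 0.474 -0.696 -0.539
outer loop
vertex -0.738 -3.27 0.169
vertex -1.497 -4.056 0.516
vertex -1.693 -3.451 -0.437
endloop
endfacet
facet normal 0.850 0.382 -0.363
outer loop
vertex -0.892 -2.326 0.801
vertex -0.738 -3.27 0.169
vertex -1.32 -2.382 -0.261
endloop
endfacet
facet normal 0.221 0.843 0.490
outer loop
vertex -1.747 -2.529 1.537
vertex -0.892 -2.326 0.801
vertex -1.943 -1.924 0.584
endloop
endfacet
facet normal -0.494 -0.180 0.850
outer loop
vertex -3.305 -0.683 4.585
vertex -4.235 0.843 4.368
vertex -4.256 -1.361 3.888
endloop
endfacet
facet normal 0.516 -0.848 0.120
outer loop
vertex -3.385 -1.043 2.392
vertex -3.305 -0.683 4.585
vertex -4.256 -1.361 3.888
endloop
endfacet
facet normal -0.494 -0.180 0.850
outer loop
vertex -4.256 -1.361 3.888
vertex -4.235 0.843 4.368
vertex -5.186 0.165 3.671
endloop
endfacet
facet normal -0.699 -0.499 -0.513
outer loop
vertex -5.186 0.165 3.671
vertex -3.385 -1.043 2.392
vertex -4.256 -1.361 3.888
endloop
endfacet
facet normal 0.699 0.499 0.513
outer loop
vertex -3.305 -0.683 4.585
vertex -3.364 1.161 2.872
vertex -4.235 0.843 4.368
endloop
endfacet
facet normal 0.516 -0.848 0.120
outer loop
vertex -2.434 -0.365 3.089
vertex -3.305 -0.683 4.585
vertex -3.385 -1.043 2.392
endloop
endfacet
facet normal 0.699 0.499 0.513
outer loop
vertex -2.434 -0.365 3.089
vertex -3.364 1.161 2.872
vertex -3.305 -0.683 4.585
endloop
endfacet
facet normal -0.516 0.848 -0.120
outer loop
vertex -4.235 0.843 4.368
vertex -3.364 1.161 2.872
vertex -5.186 0.165 3.671
endloop
endfacet
facet normal -0.699 -0.499 -0.513
outer loop
vertex -4.315 0.483 2.175
vertex -3.385 -1.043 2.392
vertex -5.186 0.165 3.671
endloop
endfacet
facet normal -0.516 0.848 -0.120
outer loop
vertex -5.186 0.165 3.671
vertex -3.364 1.161 2.872
vertex -4.315 0.483 2.175
endloop
endfacet
facet normal 0.494 0.180 -0.850
outer loop
vertex -4.315 0.483 2.175
vertex -2.434 -0.365 3.089
vertex -3.385 -1.043 2.392
endloop
endfacet
facet normal 0.494 0.180 -0.850
outer loop
vertex -3.364 1.161 2.872
vertex -2.434 -0.365 3.089
vertex -4.315 0.483 2.175
endloop
endfacet

endsolid


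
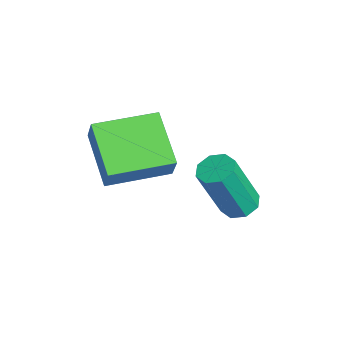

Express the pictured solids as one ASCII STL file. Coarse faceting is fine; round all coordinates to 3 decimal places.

solid 
facet normal -0.101 0.374 -0.922
outer loop
vertex 2.887 3.273 -0.766
vertex 2.474 3.605 -0.586
vertex 3.031 3.652 -0.628
endloop
endfacet
facet normal 0.936 -0.277 -0.215
outer loop
vertex 2.887 3.273 -0.766
vertex 3.031 3.652 -0.628
vertex 3.079 2.563 0.986
endloop
endfacet
facet normal 0.937 -0.276 -0.214
outer loop
vertex 3.079 2.563 0.986
vertex 3.031 3.652 -0.628
vertex 3.222 2.942 1.124
endloop
endfacet
facet normal 0.101 -0.374 0.922
outer loop
vertex 3.079 2.563 0.986
vertex 3.222 2.942 1.124
vertex 2.666 2.895 1.166
endloop
endfacet
facet normal -0.101 0.374 -0.922
outer loop
vertex 3.031 3.652 -0.628
vertex 2.474 3.605 -0.586
vertex 2.848 4.004 -0.465
endloop
endfacet
facet normal 0.899 0.432 0.077
outer loop
vertex 3.031 3.652 -0.628
vertex 2.848 4.004 -0.465
vertex 3.222 2.942 1.124
endloop
endfacet
facet normal 0.899 0.432 0.077
outer loop
vertex 3.222 2.942 1.124
vertex 2.848 4.004 -0.465
vertex 3.039 3.294 1.287
endloop
endfacet
facet normal 0.101 -0.374 0.922
outer loop
vertex 3.222 2.942 1.124
vertex 3.039 3.294 1.287
vertex 2.666 2.895 1.166
endloop
endfacet
facet normal -0.101 0.374 -0.922
outer loop
vertex 2.848 4.004 -0.465
vertex 2.474 3.605 -0.586
vertex 2.446 4.122 -0.373
endloop
endfacet
facet normal 0.334 0.886 0.323
outer loop
vertex 2.848 4.004 -0.465
vertex 2.446 4.122 -0.373
vertex 3.039 3.294 1.287
endloop
endfacet
facet normal 0.335 0.886 0.322
outer loop
vertex 3.039 3.294 1.287
vertex 2.446 4.122 -0.373
vertex 2.638 3.412 1.379
endloop
endfacet
facet normal 0.101 -0.374 0.922
outer loop
vertex 3.039 3.294 1.287
vertex 2.638 3.412 1.379
vertex 2.666 2.895 1.166
endloop
endfacet
facet normal -0.101 0.374 -0.922
outer loop
vertex 2.446 4.122 -0.373
vertex 2.474 3.605 -0.586
vertex 2.061 3.937 -0.406
endloop
endfacet
facet normal -0.427 0.821 0.379
outer loop
vertex 2.446 4.122 -0.373
vertex 2.061 3.937 -0.406
vertex 2.638 3.412 1.379
endloop
endfacet
facet normal -0.427 0.821 0.379
outer loop
vertex 2.638 3.412 1.379
vertex 2.061 3.937 -0.406
vertex 2.253 3.227 1.346
endloop
endfacet
facet normal 0.101 -0.374 0.922
outer loop
vertex 2.638 3.412 1.379
vertex 2.253 3.227 1.346
vertex 2.666 2.895 1.166
endloop
endfacet
facet normal -0.101 0.374 -0.922
outer loop
vertex 2.061 3.937 -0.406
vertex 2.474 3.605 -0.586
vertex 1.918 3.558 -0.544
endloop
endfacet
facet normal -0.937 0.276 0.214
outer loop
vertex 2.061 3.937 -0.406
vertex 1.918 3.558 -0.544
vertex 2.253 3.227 1.346
endloop
endfacet
facet normal -0.936 0.278 0.215
outer loop
vertex 2.253 3.227 1.346
vertex 1.918 3.558 -0.544
vertex 2.109 2.848 1.208
endloop
endfacet
facet normal 0.101 -0.374 0.922
outer loop
vertex 2.253 3.227 1.346
vertex 2.109 2.848 1.208
vertex 2.666 2.895 1.166
endloop
endfacet
facet normal -0.101 0.374 -0.922
outer loop
vertex 1.918 3.558 -0.544
vertex 2.474 3.605 -0.586
vertex 2.101 3.206 -0.707
endloop
endfacet
facet normal -0.899 -0.432 -0.077
outer loop
vertex 1.918 3.558 -0.544
vertex 2.101 3.206 -0.707
vertex 2.109 2.848 1.208
endloop
endfacet
facet normal -0.899 -0.432 -0.077
outer loop
vertex 2.109 2.848 1.208
vertex 2.101 3.206 -0.707
vertex 2.292 2.496 1.045
endloop
endfacet
facet normal 0.101 -0.374 0.922
outer loop
vertex 2.109 2.848 1.208
vertex 2.292 2.496 1.045
vertex 2.666 2.895 1.166
endloop
endfacet
facet normal -0.101 0.374 -0.922
outer loop
vertex 2.101 3.206 -0.707
vertex 2.474 3.605 -0.586
vertex 2.502 3.088 -0.799
endloop
endfacet
facet normal -0.335 -0.886 -0.322
outer loop
vertex 2.101 3.206 -0.707
vertex 2.502 3.088 -0.799
vertex 2.292 2.496 1.045
endloop
endfacet
facet normal -0.334 -0.886 -0.322
outer loop
vertex 2.292 2.496 1.045
vertex 2.502 3.088 -0.799
vertex 2.694 2.378 0.953
endloop
endfacet
facet normal 0.101 -0.374 0.922
outer loop
vertex 2.292 2.496 1.045
vertex 2.694 2.378 0.953
vertex 2.666 2.895 1.166
endloop
endfacet
facet normal -0.101 0.374 -0.922
outer loop
vertex 2.502 3.088 -0.799
vertex 2.474 3.605 -0.586
vertex 2.887 3.273 -0.766
endloop
endfacet
facet normal 0.427 -0.821 -0.379
outer loop
vertex 2.502 3.088 -0.799
vertex 2.887 3.273 -0.766
vertex 2.694 2.378 0.953
endloop
endfacet
facet normal 0.427 -0.821 -0.379
outer loop
vertex 2.694 2.378 0.953
vertex 2.887 3.273 -0.766
vertex 3.079 2.563 0.986
endloop
endfacet
facet normal 0.101 -0.374 0.922
outer loop
vertex 2.694 2.378 0.953
vertex 3.079 2.563 0.986
vertex 2.666 2.895 1.166
endloop
endfacet
facet normal -0.872 -0.120 0.474
outer loop
vertex 1.761 -0.153 2.645
vertex 1.53 1.632 2.671
vertex 1.327 -0.197 1.835
endloop
endfacet
facet normal 0.129 -0.992 -0.015
outer loop
vertex 2.81 0.008 1.029
vertex 1.761 -0.153 2.645
vertex 1.327 -0.197 1.835
endloop
endfacet
facet normal -0.872 -0.120 0.474
outer loop
vertex 1.327 -0.197 1.835
vertex 1.53 1.632 2.671
vertex 1.096 1.588 1.862
endloop
endfacet
facet normal -0.472 -0.048 -0.880
outer loop
vertex 1.096 1.588 1.862
vertex 2.81 0.008 1.029
vertex 1.327 -0.197 1.835
endloop
endfacet
facet normal 0.472 0.048 0.880
outer loop
vertex 1.761 -0.153 2.645
vertex 3.013 1.837 1.865
vertex 1.53 1.632 2.671
endloop
endfacet
facet normal 0.129 -0.992 -0.015
outer loop
vertex 3.244 0.052 1.838
vertex 1.761 -0.153 2.645
vertex 2.81 0.008 1.029
endloop
endfacet
facet normal 0.472 0.048 0.880
outer loop
vertex 3.244 0.052 1.838
vertex 3.013 1.837 1.865
vertex 1.761 -0.153 2.645
endloop
endfacet
facet normal -0.129 0.992 0.015
outer loop
vertex 1.53 1.632 2.671
vertex 3.013 1.837 1.865
vertex 1.096 1.588 1.862
endloop
endfacet
facet normal -0.472 -0.048 -0.880
outer loop
vertex 2.579 1.793 1.055
vertex 2.81 0.008 1.029
vertex 1.096 1.588 1.862
endloop
endfacet
facet normal -0.129 0.992 0.015
outer loop
vertex 1.096 1.588 1.862
vertex 3.013 1.837 1.865
vertex 2.579 1.793 1.055
endloop
endfacet
facet normal 0.872 0.120 -0.474
outer loop
vertex 2.579 1.793 1.055
vertex 3.244 0.052 1.838
vertex 2.81 0.008 1.029
endloop
endfacet
facet normal 0.872 0.120 -0.474
outer loop
vertex 3.013 1.837 1.865
vertex 3.244 0.052 1.838
vertex 2.579 1.793 1.055
endloop
endfacet

endsolid


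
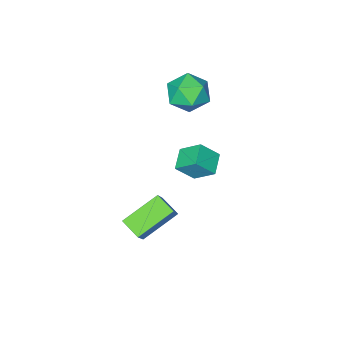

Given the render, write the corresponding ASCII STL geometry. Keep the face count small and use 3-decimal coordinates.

solid 
facet normal -0.733 -0.520 0.438
outer loop
vertex -1.692 -3.734 2.675
vertex -1.163 -4.731 2.377
vertex -0.915 -4.221 3.397
endloop
endfacet
facet normal -0.639 0.109 0.761
outer loop
vertex -1.692 -3.734 2.675
vertex -0.915 -4.221 3.397
vertex -0.914 -3.066 3.232
endloop
endfacet
facet normal -0.732 0.623 0.276
outer loop
vertex -1.692 -3.734 2.675
vertex -0.914 -3.066 3.232
vertex -1.162 -2.861 2.11
endloop
endfacet
facet normal -0.884 0.311 -0.349
outer loop
vertex -1.692 -3.734 2.675
vertex -1.162 -2.861 2.11
vertex -1.315 -3.89 1.581
endloop
endfacet
facet normal -0.884 -0.395 -0.248
outer loop
vertex -1.692 -3.734 2.675
vertex -1.315 -3.89 1.581
vertex -1.163 -4.731 2.377
endloop
endfacet
facet normal 0.036 0.141 0.989
outer loop
vertex -0.914 -3.066 3.232
vertex -0.915 -4.221 3.397
vertex 0.095 -3.65 3.279
endloop
endfacet
facet normal -0.116 -0.877 0.467
outer loop
vertex -0.915 -4.221 3.397
vertex -1.163 -4.731 2.377
vertex -0.058 -4.679 2.75
endloop
endfacet
facet normal -0.361 -0.675 -0.644
outer loop
vertex -1.163 -4.731 2.377
vertex -1.315 -3.89 1.581
vertex -0.306 -4.474 1.628
endloop
endfacet
facet normal -0.359 0.468 -0.807
outer loop
vertex -1.315 -3.89 1.581
vertex -1.162 -2.861 2.11
vertex -0.305 -3.319 1.463
endloop
endfacet
facet normal -0.114 0.973 0.203
outer loop
vertex -1.162 -2.861 2.11
vertex -0.914 -3.066 3.232
vertex -0.057 -2.809 2.483
endloop
endfacet
facet normal 0.884 -0.311 0.349
outer loop
vertex 0.472 -3.806 2.185
vertex 0.095 -3.65 3.279
vertex -0.058 -4.679 2.75
endloop
endfacet
facet normal 0.732 -0.623 -0.276
outer loop
vertex 0.472 -3.806 2.185
vertex -0.058 -4.679 2.75
vertex -0.306 -4.474 1.628
endloop
endfacet
facet normal 0.639 -0.109 -0.761
outer loop
vertex 0.472 -3.806 2.185
vertex -0.306 -4.474 1.628
vertex -0.305 -3.319 1.463
endloop
endfacet
facet normal 0.733 0.520 -0.438
outer loop
vertex 0.472 -3.806 2.185
vertex -0.305 -3.319 1.463
vertex -0.057 -2.809 2.483
endloop
endfacet
facet normal 0.884 0.395 0.248
outer loop
vertex 0.472 -3.806 2.185
vertex -0.057 -2.809 2.483
vertex 0.095 -3.65 3.279
endloop
endfacet
facet normal 0.359 -0.468 0.807
outer loop
vertex -0.058 -4.679 2.75
vertex 0.095 -3.65 3.279
vertex -0.915 -4.221 3.397
endloop
endfacet
facet normal 0.114 -0.973 -0.203
outer loop
vertex -0.306 -4.474 1.628
vertex -0.058 -4.679 2.75
vertex -1.163 -4.731 2.377
endloop
endfacet
facet normal -0.036 -0.141 -0.989
outer loop
vertex -0.305 -3.319 1.463
vertex -0.306 -4.474 1.628
vertex -1.315 -3.89 1.581
endloop
endfacet
facet normal 0.116 0.877 -0.467
outer loop
vertex -0.057 -2.809 2.483
vertex -0.305 -3.319 1.463
vertex -1.162 -2.861 2.11
endloop
endfacet
facet normal 0.361 0.675 0.644
outer loop
vertex 0.095 -3.65 3.279
vertex -0.057 -2.809 2.483
vertex -0.914 -3.066 3.232
endloop
endfacet
facet normal -0.880 0.111 0.462
outer loop
vertex 3.026 -1.42 -1.32
vertex 2.904 -0.402 -1.796
vertex 2.119 -2.244 -2.85
endloop
endfacet
facet normal 0.107 -0.901 0.421
outer loop
vertex 3.976 -2.478 -3.824
vertex 3.026 -1.42 -1.32
vertex 2.119 -2.244 -2.85
endloop
endfacet
facet normal -0.880 0.111 0.462
outer loop
vertex 2.119 -2.244 -2.85
vertex 2.904 -0.402 -1.796
vertex 1.997 -1.227 -3.326
endloop
endfacet
facet normal -0.462 -0.421 -0.780
outer loop
vertex 1.997 -1.227 -3.326
vertex 3.976 -2.478 -3.824
vertex 2.119 -2.244 -2.85
endloop
endfacet
facet normal 0.462 0.420 0.781
outer loop
vertex 3.026 -1.42 -1.32
vertex 4.761 -0.636 -2.77
vertex 2.904 -0.402 -1.796
endloop
endfacet
facet normal 0.108 -0.900 0.421
outer loop
vertex 4.883 -1.653 -2.294
vertex 3.026 -1.42 -1.32
vertex 3.976 -2.478 -3.824
endloop
endfacet
facet normal 0.462 0.421 0.781
outer loop
vertex 4.883 -1.653 -2.294
vertex 4.761 -0.636 -2.77
vertex 3.026 -1.42 -1.32
endloop
endfacet
facet normal -0.108 0.900 -0.422
outer loop
vertex 2.904 -0.402 -1.796
vertex 4.761 -0.636 -2.77
vertex 1.997 -1.227 -3.326
endloop
endfacet
facet normal -0.462 -0.420 -0.781
outer loop
vertex 3.854 -1.46 -4.3
vertex 3.976 -2.478 -3.824
vertex 1.997 -1.227 -3.326
endloop
endfacet
facet normal -0.108 0.901 -0.421
outer loop
vertex 1.997 -1.227 -3.326
vertex 4.761 -0.636 -2.77
vertex 3.854 -1.46 -4.3
endloop
endfacet
facet normal 0.880 -0.111 -0.462
outer loop
vertex 3.854 -1.46 -4.3
vertex 4.883 -1.653 -2.294
vertex 3.976 -2.478 -3.824
endloop
endfacet
facet normal 0.880 -0.111 -0.462
outer loop
vertex 4.761 -0.636 -2.77
vertex 4.883 -1.653 -2.294
vertex 3.854 -1.46 -4.3
endloop
endfacet
facet normal -0.723 -0.614 0.317
outer loop
vertex 1.966 -1.133 1.756
vertex 1.534 -0.187 2.601
vertex 1.215 -0.699 0.884
endloop
endfacet
facet normal 0.323 -0.706 -0.630
outer loop
vertex 2.046 0.007 0.519
vertex 1.966 -1.133 1.756
vertex 1.215 -0.699 0.884
endloop
endfacet
facet normal -0.723 -0.614 0.317
outer loop
vertex 1.215 -0.699 0.884
vertex 1.534 -0.187 2.601
vertex 0.782 0.247 1.729
endloop
endfacet
facet normal -0.611 0.353 -0.708
outer loop
vertex 0.782 0.247 1.729
vertex 2.046 0.007 0.519
vertex 1.215 -0.699 0.884
endloop
endfacet
facet normal 0.611 -0.353 0.708
outer loop
vertex 1.966 -1.133 1.756
vertex 2.365 0.519 2.236
vertex 1.534 -0.187 2.601
endloop
endfacet
facet normal 0.323 -0.706 -0.630
outer loop
vertex 2.798 -0.427 1.391
vertex 1.966 -1.133 1.756
vertex 2.046 0.007 0.519
endloop
endfacet
facet normal 0.611 -0.353 0.709
outer loop
vertex 2.798 -0.427 1.391
vertex 2.365 0.519 2.236
vertex 1.966 -1.133 1.756
endloop
endfacet
facet normal -0.323 0.706 0.630
outer loop
vertex 1.534 -0.187 2.601
vertex 2.365 0.519 2.236
vertex 0.782 0.247 1.729
endloop
endfacet
facet normal -0.611 0.354 -0.708
outer loop
vertex 1.614 0.953 1.364
vertex 2.046 0.007 0.519
vertex 0.782 0.247 1.729
endloop
endfacet
facet normal -0.323 0.706 0.630
outer loop
vertex 0.782 0.247 1.729
vertex 2.365 0.519 2.236
vertex 1.614 0.953 1.364
endloop
endfacet
facet normal 0.723 0.614 -0.318
outer loop
vertex 1.614 0.953 1.364
vertex 2.798 -0.427 1.391
vertex 2.046 0.007 0.519
endloop
endfacet
facet normal 0.723 0.614 -0.317
outer loop
vertex 2.365 0.519 2.236
vertex 2.798 -0.427 1.391
vertex 1.614 0.953 1.364
endloop
endfacet

endsolid


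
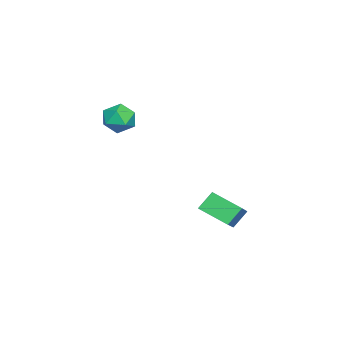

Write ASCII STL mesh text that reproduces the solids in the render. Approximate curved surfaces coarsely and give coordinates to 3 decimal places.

solid 
facet normal -0.580 0.537 0.613
outer loop
vertex -3.203 0.029 1.546
vertex -3.854 -0.271 1.193
vertex -3.533 -0.644 1.823
endloop
endfacet
facet normal 0.038 0.365 0.930
outer loop
vertex -3.203 0.029 1.546
vertex -3.533 -0.644 1.823
vertex -2.738 -0.583 1.767
endloop
endfacet
facet normal 0.570 0.625 0.533
outer loop
vertex -3.203 0.029 1.546
vertex -2.738 -0.583 1.767
vertex -2.568 -0.172 1.103
endloop
endfacet
facet normal 0.283 0.959 -0.029
outer loop
vertex -3.203 0.029 1.546
vertex -2.568 -0.172 1.103
vertex -3.258 0.021 0.748
endloop
endfacet
facet normal -0.428 0.904 0.020
outer loop
vertex -3.203 0.029 1.546
vertex -3.258 0.021 0.748
vertex -3.854 -0.271 1.193
endloop
endfacet
facet normal 0.092 -0.346 0.934
outer loop
vertex -2.738 -0.583 1.767
vertex -3.533 -0.644 1.823
vertex -3.102 -1.261 1.552
endloop
endfacet
facet normal -0.905 -0.068 0.421
outer loop
vertex -3.533 -0.644 1.823
vertex -3.854 -0.271 1.193
vertex -3.792 -1.068 1.197
endloop
endfacet
facet normal -0.659 0.525 -0.539
outer loop
vertex -3.854 -0.271 1.193
vertex -3.258 0.021 0.748
vertex -3.622 -0.657 0.533
endloop
endfacet
facet normal 0.490 0.614 -0.619
outer loop
vertex -3.258 0.021 0.748
vertex -2.568 -0.172 1.103
vertex -2.827 -0.596 0.477
endloop
endfacet
facet normal 0.954 0.076 0.291
outer loop
vertex -2.568 -0.172 1.103
vertex -2.738 -0.583 1.767
vertex -2.506 -0.969 1.107
endloop
endfacet
facet normal -0.283 -0.959 0.029
outer loop
vertex -3.157 -1.269 0.754
vertex -3.102 -1.261 1.552
vertex -3.792 -1.068 1.197
endloop
endfacet
facet normal -0.570 -0.625 -0.533
outer loop
vertex -3.157 -1.269 0.754
vertex -3.792 -1.068 1.197
vertex -3.622 -0.657 0.533
endloop
endfacet
facet normal -0.038 -0.365 -0.930
outer loop
vertex -3.157 -1.269 0.754
vertex -3.622 -0.657 0.533
vertex -2.827 -0.596 0.477
endloop
endfacet
facet normal 0.580 -0.537 -0.613
outer loop
vertex -3.157 -1.269 0.754
vertex -2.827 -0.596 0.477
vertex -2.506 -0.969 1.107
endloop
endfacet
facet normal 0.428 -0.904 -0.020
outer loop
vertex -3.157 -1.269 0.754
vertex -2.506 -0.969 1.107
vertex -3.102 -1.261 1.552
endloop
endfacet
facet normal -0.490 -0.614 0.619
outer loop
vertex -3.792 -1.068 1.197
vertex -3.102 -1.261 1.552
vertex -3.533 -0.644 1.823
endloop
endfacet
facet normal -0.954 -0.076 -0.291
outer loop
vertex -3.622 -0.657 0.533
vertex -3.792 -1.068 1.197
vertex -3.854 -0.271 1.193
endloop
endfacet
facet normal -0.092 0.346 -0.934
outer loop
vertex -2.827 -0.596 0.477
vertex -3.622 -0.657 0.533
vertex -3.258 0.021 0.748
endloop
endfacet
facet normal 0.905 0.068 -0.421
outer loop
vertex -2.506 -0.969 1.107
vertex -2.827 -0.596 0.477
vertex -2.568 -0.172 1.103
endloop
endfacet
facet normal 0.659 -0.525 0.539
outer loop
vertex -3.102 -1.261 1.552
vertex -2.506 -0.969 1.107
vertex -2.738 -0.583 1.767
endloop
endfacet
facet normal -0.502 0.455 0.735
outer loop
vertex -4.874 3.065 -3.594
vertex -3.418 3.173 -2.666
vertex -4.585 4.362 -4.199
endloop
endfacet
facet normal -0.841 -0.063 -0.537
outer loop
vertex -4.082 3.907 -4.934
vertex -4.874 3.065 -3.594
vertex -4.585 4.362 -4.199
endloop
endfacet
facet normal -0.502 0.455 0.735
outer loop
vertex -4.585 4.362 -4.199
vertex -3.418 3.173 -2.666
vertex -3.129 4.47 -3.271
endloop
endfacet
facet normal 0.198 0.888 -0.414
outer loop
vertex -3.129 4.47 -3.271
vertex -4.082 3.907 -4.934
vertex -4.585 4.362 -4.199
endloop
endfacet
facet normal -0.198 -0.888 0.414
outer loop
vertex -4.874 3.065 -3.594
vertex -2.915 2.718 -3.401
vertex -3.418 3.173 -2.666
endloop
endfacet
facet normal -0.841 -0.063 -0.537
outer loop
vertex -4.371 2.61 -4.329
vertex -4.874 3.065 -3.594
vertex -4.082 3.907 -4.934
endloop
endfacet
facet normal -0.198 -0.888 0.414
outer loop
vertex -4.371 2.61 -4.329
vertex -2.915 2.718 -3.401
vertex -4.874 3.065 -3.594
endloop
endfacet
facet normal 0.841 0.063 0.537
outer loop
vertex -3.418 3.173 -2.666
vertex -2.915 2.718 -3.401
vertex -3.129 4.47 -3.271
endloop
endfacet
facet normal 0.198 0.888 -0.414
outer loop
vertex -2.626 4.015 -4.006
vertex -4.082 3.907 -4.934
vertex -3.129 4.47 -3.271
endloop
endfacet
facet normal 0.841 0.063 0.537
outer loop
vertex -3.129 4.47 -3.271
vertex -2.915 2.718 -3.401
vertex -2.626 4.015 -4.006
endloop
endfacet
facet normal 0.502 -0.455 -0.735
outer loop
vertex -2.626 4.015 -4.006
vertex -4.371 2.61 -4.329
vertex -4.082 3.907 -4.934
endloop
endfacet
facet normal 0.502 -0.455 -0.735
outer loop
vertex -2.915 2.718 -3.401
vertex -4.371 2.61 -4.329
vertex -2.626 4.015 -4.006
endloop
endfacet

endsolid


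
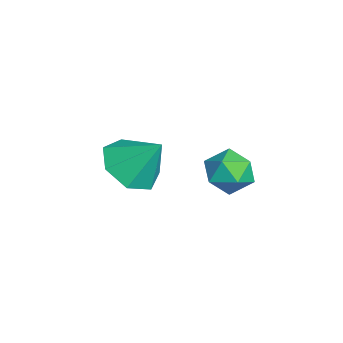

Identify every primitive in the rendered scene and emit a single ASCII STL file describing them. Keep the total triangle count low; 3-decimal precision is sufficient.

solid 
facet normal 0.033 0.186 0.982
outer loop
vertex 3.868 -0.386 1.468
vertex 3.216 -0.888 1.585
vertex 3.988 -1.195 1.617
endloop
endfacet
facet normal 0.684 0.229 0.692
outer loop
vertex 3.868 -0.386 1.468
vertex 3.988 -1.195 1.617
vertex 4.442 -0.807 1.04
endloop
endfacet
facet normal 0.665 0.725 0.179
outer loop
vertex 3.868 -0.386 1.468
vertex 4.442 -0.807 1.04
vertex 3.952 -0.261 0.651
endloop
endfacet
facet normal 0.002 0.988 0.151
outer loop
vertex 3.868 -0.386 1.468
vertex 3.952 -0.261 0.651
vertex 3.194 -0.311 0.988
endloop
endfacet
facet normal -0.388 0.655 0.648
outer loop
vertex 3.868 -0.386 1.468
vertex 3.194 -0.311 0.988
vertex 3.216 -0.888 1.585
endloop
endfacet
facet normal 0.832 -0.398 0.387
outer loop
vertex 4.442 -0.807 1.04
vertex 3.988 -1.195 1.617
vertex 4.146 -1.569 0.892
endloop
endfacet
facet normal -0.222 -0.469 0.855
outer loop
vertex 3.988 -1.195 1.617
vertex 3.216 -0.888 1.585
vertex 3.388 -1.619 1.229
endloop
endfacet
facet normal -0.904 0.290 0.314
outer loop
vertex 3.216 -0.888 1.585
vertex 3.194 -0.311 0.988
vertex 2.898 -1.073 0.84
endloop
endfacet
facet normal -0.271 0.830 -0.487
outer loop
vertex 3.194 -0.311 0.988
vertex 3.952 -0.261 0.651
vertex 3.352 -0.685 0.263
endloop
endfacet
facet normal 0.801 0.404 -0.442
outer loop
vertex 3.952 -0.261 0.651
vertex 4.442 -0.807 1.04
vertex 4.124 -0.992 0.295
endloop
endfacet
facet normal -0.002 -0.988 -0.151
outer loop
vertex 3.472 -1.494 0.412
vertex 4.146 -1.569 0.892
vertex 3.388 -1.619 1.229
endloop
endfacet
facet normal -0.665 -0.725 -0.179
outer loop
vertex 3.472 -1.494 0.412
vertex 3.388 -1.619 1.229
vertex 2.898 -1.073 0.84
endloop
endfacet
facet normal -0.684 -0.229 -0.692
outer loop
vertex 3.472 -1.494 0.412
vertex 2.898 -1.073 0.84
vertex 3.352 -0.685 0.263
endloop
endfacet
facet normal -0.033 -0.186 -0.982
outer loop
vertex 3.472 -1.494 0.412
vertex 3.352 -0.685 0.263
vertex 4.124 -0.992 0.295
endloop
endfacet
facet normal 0.388 -0.655 -0.648
outer loop
vertex 3.472 -1.494 0.412
vertex 4.124 -0.992 0.295
vertex 4.146 -1.569 0.892
endloop
endfacet
facet normal 0.271 -0.830 0.487
outer loop
vertex 3.388 -1.619 1.229
vertex 4.146 -1.569 0.892
vertex 3.988 -1.195 1.617
endloop
endfacet
facet normal -0.801 -0.404 0.442
outer loop
vertex 2.898 -1.073 0.84
vertex 3.388 -1.619 1.229
vertex 3.216 -0.888 1.585
endloop
endfacet
facet normal -0.832 0.398 -0.387
outer loop
vertex 3.352 -0.685 0.263
vertex 2.898 -1.073 0.84
vertex 3.194 -0.311 0.988
endloop
endfacet
facet normal 0.222 0.469 -0.855
outer loop
vertex 4.124 -0.992 0.295
vertex 3.352 -0.685 0.263
vertex 3.952 -0.261 0.651
endloop
endfacet
facet normal 0.904 -0.290 -0.314
outer loop
vertex 4.146 -1.569 0.892
vertex 4.124 -0.992 0.295
vertex 4.442 -0.807 1.04
endloop
endfacet
facet normal -0.298 -0.575 -0.762
outer loop
vertex 1.158 -4.264 -0.556
vertex 0.517 -3.468 -0.905
vertex 1.548 -3.664 -1.161
endloop
endfacet
facet normal 0.887 -0.129 0.444
outer loop
vertex 1.158 -4.264 -0.556
vertex 1.548 -3.664 -1.161
vertex 0.983 -2.572 0.285
endloop
endfacet
facet normal -0.298 -0.574 -0.763
outer loop
vertex 1.548 -3.664 -1.161
vertex 0.517 -3.468 -0.905
vertex 1.162 -2.916 -1.573
endloop
endfacet
facet normal 0.889 0.459 0.001
outer loop
vertex 1.548 -3.664 -1.161
vertex 1.162 -2.916 -1.573
vertex 0.983 -2.572 0.285
endloop
endfacet
facet normal -0.298 -0.574 -0.762
outer loop
vertex 1.162 -2.916 -1.573
vertex 0.517 -3.468 -0.905
vertex 0.29 -2.584 -1.482
endloop
endfacet
facet normal 0.340 0.930 -0.140
outer loop
vertex 1.162 -2.916 -1.573
vertex 0.29 -2.584 -1.482
vertex 0.983 -2.572 0.285
endloop
endfacet
facet normal -0.299 -0.574 -0.762
outer loop
vertex 0.29 -2.584 -1.482
vertex 0.517 -3.468 -0.905
vertex -0.41 -2.917 -0.956
endloop
endfacet
facet normal -0.345 0.930 0.129
outer loop
vertex 0.29 -2.584 -1.482
vertex -0.41 -2.917 -0.956
vertex 0.983 -2.572 0.285
endloop
endfacet
facet normal -0.299 -0.574 -0.763
outer loop
vertex -0.41 -2.917 -0.956
vertex 0.517 -3.468 -0.905
vertex -0.412 -3.666 -0.392
endloop
endfacet
facet normal -0.652 0.457 0.605
outer loop
vertex -0.41 -2.917 -0.956
vertex -0.412 -3.666 -0.392
vertex 0.983 -2.572 0.285
endloop
endfacet
facet normal -0.299 -0.574 -0.762
outer loop
vertex -0.412 -3.666 -0.392
vertex 0.517 -3.468 -0.905
vertex 0.286 -4.265 -0.214
endloop
endfacet
facet normal -0.348 -0.130 0.928
outer loop
vertex -0.412 -3.666 -0.392
vertex 0.286 -4.265 -0.214
vertex 0.983 -2.572 0.285
endloop
endfacet
facet normal -0.298 -0.574 -0.762
outer loop
vertex 0.286 -4.265 -0.214
vertex 0.517 -3.468 -0.905
vertex 1.158 -4.264 -0.556
endloop
endfacet
facet normal 0.336 -0.391 0.857
outer loop
vertex 0.286 -4.265 -0.214
vertex 1.158 -4.264 -0.556
vertex 0.983 -2.572 0.285
endloop
endfacet

endsolid


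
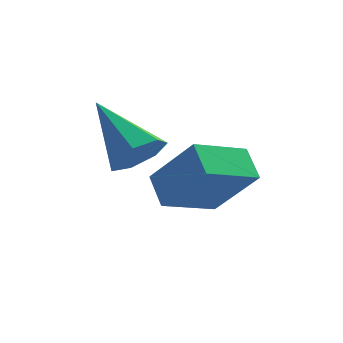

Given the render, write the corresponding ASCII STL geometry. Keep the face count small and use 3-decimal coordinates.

solid 
facet normal -0.584 0.275 -0.764
outer loop
vertex -1.608 -3.227 1.276
vertex -0.291 -2.24 0.625
vertex -1.254 -4.081 0.698
endloop
endfacet
facet normal -0.744 -0.558 0.368
outer loop
vertex -0.109 -4.62 2.195
vertex -1.608 -3.227 1.276
vertex -1.254 -4.081 0.698
endloop
endfacet
facet normal -0.584 0.275 -0.764
outer loop
vertex -1.254 -4.081 0.698
vertex -0.291 -2.24 0.625
vertex 0.063 -3.094 0.047
endloop
endfacet
facet normal 0.325 -0.783 -0.530
outer loop
vertex 0.063 -3.094 0.047
vertex -0.109 -4.62 2.195
vertex -1.254 -4.081 0.698
endloop
endfacet
facet normal -0.325 0.783 0.530
outer loop
vertex -1.608 -3.227 1.276
vertex 0.854 -2.779 2.122
vertex -0.291 -2.24 0.625
endloop
endfacet
facet normal -0.744 -0.558 0.368
outer loop
vertex -0.463 -3.766 2.773
vertex -1.608 -3.227 1.276
vertex -0.109 -4.62 2.195
endloop
endfacet
facet normal -0.325 0.783 0.530
outer loop
vertex -0.463 -3.766 2.773
vertex 0.854 -2.779 2.122
vertex -1.608 -3.227 1.276
endloop
endfacet
facet normal 0.744 0.558 -0.368
outer loop
vertex -0.291 -2.24 0.625
vertex 0.854 -2.779 2.122
vertex 0.063 -3.094 0.047
endloop
endfacet
facet normal 0.325 -0.783 -0.530
outer loop
vertex 1.208 -3.633 1.544
vertex -0.109 -4.62 2.195
vertex 0.063 -3.094 0.047
endloop
endfacet
facet normal 0.744 0.558 -0.368
outer loop
vertex 0.063 -3.094 0.047
vertex 0.854 -2.779 2.122
vertex 1.208 -3.633 1.544
endloop
endfacet
facet normal 0.584 -0.275 0.764
outer loop
vertex 1.208 -3.633 1.544
vertex -0.463 -3.766 2.773
vertex -0.109 -4.62 2.195
endloop
endfacet
facet normal 0.584 -0.275 0.764
outer loop
vertex 0.854 -2.779 2.122
vertex -0.463 -3.766 2.773
vertex 1.208 -3.633 1.544
endloop
endfacet
facet normal 0.550 -0.604 -0.577
outer loop
vertex -1.359 -3.788 2.915
vertex -1.858 -3.599 2.241
vertex -1.143 -3.202 2.507
endloop
endfacet
facet normal 0.550 0.331 0.767
outer loop
vertex -1.359 -3.788 2.915
vertex -1.143 -3.202 2.507
vertex -3.042 -2.301 3.479
endloop
endfacet
facet normal 0.550 -0.604 -0.576
outer loop
vertex -1.143 -3.202 2.507
vertex -1.858 -3.599 2.241
vertex -1.466 -2.915 1.898
endloop
endfacet
facet normal 0.485 0.862 0.149
outer loop
vertex -1.143 -3.202 2.507
vertex -1.466 -2.915 1.898
vertex -3.042 -2.301 3.479
endloop
endfacet
facet normal 0.551 -0.604 -0.576
outer loop
vertex -1.466 -2.915 1.898
vertex -1.858 -3.599 2.241
vertex -2.083 -3.143 1.547
endloop
endfacet
facet normal -0.085 0.897 -0.433
outer loop
vertex -1.466 -2.915 1.898
vertex -2.083 -3.143 1.547
vertex -3.042 -2.301 3.479
endloop
endfacet
facet normal 0.551 -0.604 -0.576
outer loop
vertex -2.083 -3.143 1.547
vertex -1.858 -3.599 2.241
vertex -2.531 -3.715 1.718
endloop
endfacet
facet normal -0.732 0.411 -0.543
outer loop
vertex -2.083 -3.143 1.547
vertex -2.531 -3.715 1.718
vertex -3.042 -2.301 3.479
endloop
endfacet
facet normal 0.551 -0.604 -0.575
outer loop
vertex -2.531 -3.715 1.718
vertex -1.858 -3.599 2.241
vertex -2.473 -4.2 2.283
endloop
endfacet
facet normal -0.969 -0.229 -0.097
outer loop
vertex -2.531 -3.715 1.718
vertex -2.473 -4.2 2.283
vertex -3.042 -2.301 3.479
endloop
endfacet
facet normal 0.551 -0.604 -0.576
outer loop
vertex -2.473 -4.2 2.283
vertex -1.858 -3.599 2.241
vertex -1.951 -4.232 2.816
endloop
endfacet
facet normal -0.616 -0.544 0.570
outer loop
vertex -2.473 -4.2 2.283
vertex -1.951 -4.232 2.816
vertex -3.042 -2.301 3.479
endloop
endfacet
facet normal 0.550 -0.604 -0.577
outer loop
vertex -1.951 -4.232 2.816
vertex -1.858 -3.599 2.241
vertex -1.359 -3.788 2.915
endloop
endfacet
facet normal 0.060 -0.293 0.954
outer loop
vertex -1.951 -4.232 2.816
vertex -1.359 -3.788 2.915
vertex -3.042 -2.301 3.479
endloop
endfacet

endsolid


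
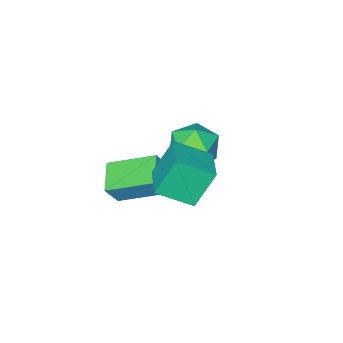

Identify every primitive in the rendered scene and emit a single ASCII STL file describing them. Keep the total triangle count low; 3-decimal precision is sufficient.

solid 
facet normal -0.571 -0.802 -0.175
outer loop
vertex 0.628 2.517 0.763
vertex -0.454 3.446 0.037
vertex 1.429 2.275 -0.74
endloop
endfacet
facet normal 0.676 -0.580 0.454
outer loop
vertex 2.354 3.574 -0.457
vertex 0.628 2.517 0.763
vertex 1.429 2.275 -0.74
endloop
endfacet
facet normal -0.571 -0.802 -0.175
outer loop
vertex 1.429 2.275 -0.74
vertex -0.454 3.446 0.037
vertex 0.347 3.204 -1.466
endloop
endfacet
facet normal 0.465 -0.141 -0.874
outer loop
vertex 0.347 3.204 -1.466
vertex 2.354 3.574 -0.457
vertex 1.429 2.275 -0.74
endloop
endfacet
facet normal -0.465 0.141 0.874
outer loop
vertex 0.628 2.517 0.763
vertex 0.471 4.745 0.32
vertex -0.454 3.446 0.037
endloop
endfacet
facet normal 0.676 -0.580 0.454
outer loop
vertex 1.553 3.816 1.046
vertex 0.628 2.517 0.763
vertex 2.354 3.574 -0.457
endloop
endfacet
facet normal -0.465 0.141 0.874
outer loop
vertex 1.553 3.816 1.046
vertex 0.471 4.745 0.32
vertex 0.628 2.517 0.763
endloop
endfacet
facet normal -0.676 0.580 -0.454
outer loop
vertex -0.454 3.446 0.037
vertex 0.471 4.745 0.32
vertex 0.347 3.204 -1.466
endloop
endfacet
facet normal 0.465 -0.141 -0.874
outer loop
vertex 1.272 4.503 -1.183
vertex 2.354 3.574 -0.457
vertex 0.347 3.204 -1.466
endloop
endfacet
facet normal -0.676 0.580 -0.454
outer loop
vertex 0.347 3.204 -1.466
vertex 0.471 4.745 0.32
vertex 1.272 4.503 -1.183
endloop
endfacet
facet normal 0.571 0.802 0.175
outer loop
vertex 1.272 4.503 -1.183
vertex 1.553 3.816 1.046
vertex 2.354 3.574 -0.457
endloop
endfacet
facet normal 0.571 0.802 0.175
outer loop
vertex 0.471 4.745 0.32
vertex 1.553 3.816 1.046
vertex 1.272 4.503 -1.183
endloop
endfacet
facet normal -0.885 0.421 -0.201
outer loop
vertex -2.289 1.492 -2.698
vertex -2.782 0.512 -2.579
vertex -2.663 1.179 -1.707
endloop
endfacet
facet normal -0.446 0.888 0.112
outer loop
vertex -2.289 1.492 -2.698
vertex -2.663 1.179 -1.707
vertex -1.683 1.682 -1.794
endloop
endfacet
facet normal 0.139 0.946 -0.292
outer loop
vertex -2.289 1.492 -2.698
vertex -1.683 1.682 -1.794
vertex -1.198 1.325 -2.719
endloop
endfacet
facet normal 0.062 0.515 -0.855
outer loop
vertex -2.289 1.492 -2.698
vertex -1.198 1.325 -2.719
vertex -1.877 0.602 -3.204
endloop
endfacet
facet normal -0.571 0.190 -0.799
outer loop
vertex -2.289 1.492 -2.698
vertex -1.877 0.602 -3.204
vertex -2.782 0.512 -2.579
endloop
endfacet
facet normal -0.252 0.619 0.744
outer loop
vertex -1.683 1.682 -1.794
vertex -2.663 1.179 -1.707
vertex -1.803 0.818 -1.116
endloop
endfacet
facet normal -0.962 -0.137 0.236
outer loop
vertex -2.663 1.179 -1.707
vertex -2.782 0.512 -2.579
vertex -2.482 0.095 -1.601
endloop
endfacet
facet normal -0.454 -0.510 -0.731
outer loop
vertex -2.782 0.512 -2.579
vertex -1.877 0.602 -3.204
vertex -1.997 -0.262 -2.526
endloop
endfacet
facet normal 0.571 0.015 -0.821
outer loop
vertex -1.877 0.602 -3.204
vertex -1.198 1.325 -2.719
vertex -1.017 0.241 -2.613
endloop
endfacet
facet normal 0.696 0.712 0.090
outer loop
vertex -1.198 1.325 -2.719
vertex -1.683 1.682 -1.794
vertex -0.898 0.908 -1.741
endloop
endfacet
facet normal -0.062 -0.515 0.855
outer loop
vertex -1.391 -0.072 -1.622
vertex -1.803 0.818 -1.116
vertex -2.482 0.095 -1.601
endloop
endfacet
facet normal -0.139 -0.946 0.292
outer loop
vertex -1.391 -0.072 -1.622
vertex -2.482 0.095 -1.601
vertex -1.997 -0.262 -2.526
endloop
endfacet
facet normal 0.446 -0.888 -0.112
outer loop
vertex -1.391 -0.072 -1.622
vertex -1.997 -0.262 -2.526
vertex -1.017 0.241 -2.613
endloop
endfacet
facet normal 0.885 -0.421 0.201
outer loop
vertex -1.391 -0.072 -1.622
vertex -1.017 0.241 -2.613
vertex -0.898 0.908 -1.741
endloop
endfacet
facet normal 0.571 -0.190 0.799
outer loop
vertex -1.391 -0.072 -1.622
vertex -0.898 0.908 -1.741
vertex -1.803 0.818 -1.116
endloop
endfacet
facet normal -0.571 -0.015 0.821
outer loop
vertex -2.482 0.095 -1.601
vertex -1.803 0.818 -1.116
vertex -2.663 1.179 -1.707
endloop
endfacet
facet normal -0.696 -0.712 -0.090
outer loop
vertex -1.997 -0.262 -2.526
vertex -2.482 0.095 -1.601
vertex -2.782 0.512 -2.579
endloop
endfacet
facet normal 0.252 -0.619 -0.744
outer loop
vertex -1.017 0.241 -2.613
vertex -1.997 -0.262 -2.526
vertex -1.877 0.602 -3.204
endloop
endfacet
facet normal 0.962 0.137 -0.236
outer loop
vertex -0.898 0.908 -1.741
vertex -1.017 0.241 -2.613
vertex -1.198 1.325 -2.719
endloop
endfacet
facet normal 0.454 0.510 0.731
outer loop
vertex -1.803 0.818 -1.116
vertex -0.898 0.908 -1.741
vertex -1.683 1.682 -1.794
endloop
endfacet
facet normal -0.519 0.041 -0.854
outer loop
vertex -1.146 0.053 -3.504
vertex -0.28 1.043 -3.983
vertex 0.098 -1.437 -4.333
endloop
endfacet
facet normal -0.619 -0.707 0.343
outer loop
vertex 0.68 -1.483 -3.377
vertex -1.146 0.053 -3.504
vertex 0.098 -1.437 -4.333
endloop
endfacet
facet normal -0.519 0.041 -0.854
outer loop
vertex 0.098 -1.437 -4.333
vertex -0.28 1.043 -3.983
vertex 0.964 -0.447 -4.812
endloop
endfacet
facet normal 0.590 -0.706 -0.393
outer loop
vertex 0.964 -0.447 -4.812
vertex 0.68 -1.483 -3.377
vertex 0.098 -1.437 -4.333
endloop
endfacet
facet normal -0.590 0.706 0.393
outer loop
vertex -1.146 0.053 -3.504
vertex 0.302 0.997 -3.027
vertex -0.28 1.043 -3.983
endloop
endfacet
facet normal -0.619 -0.707 0.343
outer loop
vertex -0.564 0.007 -2.548
vertex -1.146 0.053 -3.504
vertex 0.68 -1.483 -3.377
endloop
endfacet
facet normal -0.590 0.706 0.393
outer loop
vertex -0.564 0.007 -2.548
vertex 0.302 0.997 -3.027
vertex -1.146 0.053 -3.504
endloop
endfacet
facet normal 0.619 0.707 -0.343
outer loop
vertex -0.28 1.043 -3.983
vertex 0.302 0.997 -3.027
vertex 0.964 -0.447 -4.812
endloop
endfacet
facet normal 0.590 -0.706 -0.393
outer loop
vertex 1.546 -0.493 -3.856
vertex 0.68 -1.483 -3.377
vertex 0.964 -0.447 -4.812
endloop
endfacet
facet normal 0.619 0.707 -0.343
outer loop
vertex 0.964 -0.447 -4.812
vertex 0.302 0.997 -3.027
vertex 1.546 -0.493 -3.856
endloop
endfacet
facet normal 0.519 -0.041 0.854
outer loop
vertex 1.546 -0.493 -3.856
vertex -0.564 0.007 -2.548
vertex 0.68 -1.483 -3.377
endloop
endfacet
facet normal 0.519 -0.041 0.854
outer loop
vertex 0.302 0.997 -3.027
vertex -0.564 0.007 -2.548
vertex 1.546 -0.493 -3.856
endloop
endfacet

endsolid
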